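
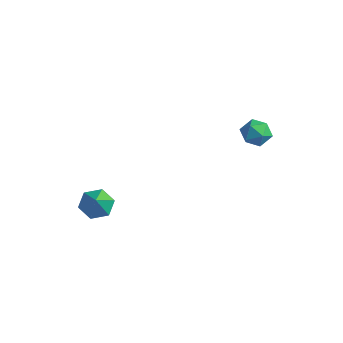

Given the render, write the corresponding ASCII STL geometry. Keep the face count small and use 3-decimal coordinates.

solid 
facet normal -0.979 0.043 0.197
outer loop
vertex 2.619 2.029 -1.136
vertex 2.664 1.411 -0.778
vertex 2.76 2.031 -0.435
endloop
endfacet
facet normal -0.702 0.699 0.139
outer loop
vertex 2.619 2.029 -1.136
vertex 2.76 2.031 -0.435
vertex 3.113 2.473 -0.873
endloop
endfacet
facet normal -0.409 0.757 -0.509
outer loop
vertex 2.619 2.029 -1.136
vertex 3.113 2.473 -0.873
vertex 3.234 2.126 -1.486
endloop
endfacet
facet normal -0.506 0.139 -0.851
outer loop
vertex 2.619 2.029 -1.136
vertex 3.234 2.126 -1.486
vertex 2.956 1.47 -1.428
endloop
endfacet
facet normal -0.859 -0.302 -0.413
outer loop
vertex 2.619 2.029 -1.136
vertex 2.956 1.47 -1.428
vertex 2.664 1.411 -0.778
endloop
endfacet
facet normal -0.180 0.761 0.623
outer loop
vertex 3.113 2.473 -0.873
vertex 2.76 2.031 -0.435
vertex 3.464 2.13 -0.352
endloop
endfacet
facet normal -0.629 -0.299 0.717
outer loop
vertex 2.76 2.031 -0.435
vertex 2.664 1.411 -0.778
vertex 3.186 1.474 -0.294
endloop
endfacet
facet normal -0.434 -0.859 -0.273
outer loop
vertex 2.664 1.411 -0.778
vertex 2.956 1.47 -1.428
vertex 3.307 1.127 -0.907
endloop
endfacet
facet normal 0.136 -0.144 -0.980
outer loop
vertex 2.956 1.47 -1.428
vertex 3.234 2.126 -1.486
vertex 3.66 1.569 -1.345
endloop
endfacet
facet normal 0.292 0.856 -0.427
outer loop
vertex 3.234 2.126 -1.486
vertex 3.113 2.473 -0.873
vertex 3.756 2.189 -1.002
endloop
endfacet
facet normal 0.506 -0.139 0.851
outer loop
vertex 3.801 1.571 -0.644
vertex 3.464 2.13 -0.352
vertex 3.186 1.474 -0.294
endloop
endfacet
facet normal 0.409 -0.757 0.509
outer loop
vertex 3.801 1.571 -0.644
vertex 3.186 1.474 -0.294
vertex 3.307 1.127 -0.907
endloop
endfacet
facet normal 0.702 -0.699 -0.139
outer loop
vertex 3.801 1.571 -0.644
vertex 3.307 1.127 -0.907
vertex 3.66 1.569 -1.345
endloop
endfacet
facet normal 0.979 -0.043 -0.197
outer loop
vertex 3.801 1.571 -0.644
vertex 3.66 1.569 -1.345
vertex 3.756 2.189 -1.002
endloop
endfacet
facet normal 0.859 0.302 0.413
outer loop
vertex 3.801 1.571 -0.644
vertex 3.756 2.189 -1.002
vertex 3.464 2.13 -0.352
endloop
endfacet
facet normal -0.136 0.144 0.980
outer loop
vertex 3.186 1.474 -0.294
vertex 3.464 2.13 -0.352
vertex 2.76 2.031 -0.435
endloop
endfacet
facet normal -0.292 -0.856 0.427
outer loop
vertex 3.307 1.127 -0.907
vertex 3.186 1.474 -0.294
vertex 2.664 1.411 -0.778
endloop
endfacet
facet normal 0.180 -0.761 -0.623
outer loop
vertex 3.66 1.569 -1.345
vertex 3.307 1.127 -0.907
vertex 2.956 1.47 -1.428
endloop
endfacet
facet normal 0.629 0.299 -0.717
outer loop
vertex 3.756 2.189 -1.002
vertex 3.66 1.569 -1.345
vertex 3.234 2.126 -1.486
endloop
endfacet
facet normal 0.434 0.859 0.273
outer loop
vertex 3.464 2.13 -0.352
vertex 3.756 2.189 -1.002
vertex 3.113 2.473 -0.873
endloop
endfacet
facet normal -0.488 0.447 -0.750
outer loop
vertex 0.27 -3.547 -4.753
vertex -0.376 -3.631 -4.383
vertex 0.036 -3.012 -4.282
endloop
endfacet
facet normal 0.947 0.291 0.140
outer loop
vertex 0.27 -3.547 -4.753
vertex 0.036 -3.012 -4.282
vertex 0.276 -4.229 -3.377
endloop
endfacet
facet normal -0.487 0.447 -0.750
outer loop
vertex 0.036 -3.012 -4.282
vertex -0.376 -3.631 -4.383
vertex -0.611 -3.096 -3.912
endloop
endfacet
facet normal 0.335 0.604 0.723
outer loop
vertex 0.036 -3.012 -4.282
vertex -0.611 -3.096 -3.912
vertex 0.276 -4.229 -3.377
endloop
endfacet
facet normal -0.487 0.447 -0.750
outer loop
vertex -0.611 -3.096 -3.912
vertex -0.376 -3.631 -4.383
vertex -1.023 -3.715 -4.013
endloop
endfacet
facet normal -0.399 0.117 0.909
outer loop
vertex -0.611 -3.096 -3.912
vertex -1.023 -3.715 -4.013
vertex 0.276 -4.229 -3.377
endloop
endfacet
facet normal -0.487 0.446 -0.751
outer loop
vertex -1.023 -3.715 -4.013
vertex -0.376 -3.631 -4.383
vertex -0.788 -4.249 -4.483
endloop
endfacet
facet normal -0.521 -0.682 0.514
outer loop
vertex -1.023 -3.715 -4.013
vertex -0.788 -4.249 -4.483
vertex 0.276 -4.229 -3.377
endloop
endfacet
facet normal -0.488 0.447 -0.750
outer loop
vertex -0.788 -4.249 -4.483
vertex -0.376 -3.631 -4.383
vertex -0.142 -4.165 -4.853
endloop
endfacet
facet normal 0.090 -0.994 -0.069
outer loop
vertex -0.788 -4.249 -4.483
vertex -0.142 -4.165 -4.853
vertex 0.276 -4.229 -3.377
endloop
endfacet
facet normal -0.488 0.447 -0.750
outer loop
vertex -0.142 -4.165 -4.853
vertex -0.376 -3.631 -4.383
vertex 0.27 -3.547 -4.753
endloop
endfacet
facet normal 0.823 -0.507 -0.255
outer loop
vertex -0.142 -4.165 -4.853
vertex 0.27 -3.547 -4.753
vertex 0.276 -4.229 -3.377
endloop
endfacet

endsolid


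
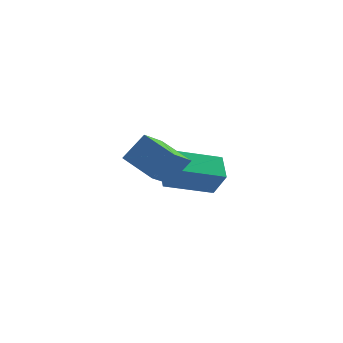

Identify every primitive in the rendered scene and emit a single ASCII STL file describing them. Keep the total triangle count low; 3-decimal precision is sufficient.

solid 
facet normal -0.944 -0.094 0.316
outer loop
vertex 1.995 1.975 -1.607
vertex 2.032 3.032 -1.182
vertex 1.608 2.403 -2.637
endloop
endfacet
facet normal -0.032 -0.927 -0.373
outer loop
vertex 3.468 2.588 -3.258
vertex 1.995 1.975 -1.607
vertex 1.608 2.403 -2.637
endloop
endfacet
facet normal -0.944 -0.094 0.316
outer loop
vertex 1.608 2.403 -2.637
vertex 2.032 3.032 -1.182
vertex 1.645 3.46 -2.211
endloop
endfacet
facet normal -0.327 0.363 -0.872
outer loop
vertex 1.645 3.46 -2.211
vertex 3.468 2.588 -3.258
vertex 1.608 2.403 -2.637
endloop
endfacet
facet normal 0.327 -0.362 0.873
outer loop
vertex 1.995 1.975 -1.607
vertex 3.892 3.217 -1.803
vertex 2.032 3.032 -1.182
endloop
endfacet
facet normal -0.033 -0.927 -0.373
outer loop
vertex 3.855 2.16 -2.229
vertex 1.995 1.975 -1.607
vertex 3.468 2.588 -3.258
endloop
endfacet
facet normal 0.328 -0.363 0.872
outer loop
vertex 3.855 2.16 -2.229
vertex 3.892 3.217 -1.803
vertex 1.995 1.975 -1.607
endloop
endfacet
facet normal 0.032 0.927 0.373
outer loop
vertex 2.032 3.032 -1.182
vertex 3.892 3.217 -1.803
vertex 1.645 3.46 -2.211
endloop
endfacet
facet normal -0.328 0.362 -0.873
outer loop
vertex 3.505 3.645 -2.833
vertex 3.468 2.588 -3.258
vertex 1.645 3.46 -2.211
endloop
endfacet
facet normal 0.033 0.927 0.373
outer loop
vertex 1.645 3.46 -2.211
vertex 3.892 3.217 -1.803
vertex 3.505 3.645 -2.833
endloop
endfacet
facet normal 0.944 0.094 -0.316
outer loop
vertex 3.505 3.645 -2.833
vertex 3.855 2.16 -2.229
vertex 3.468 2.588 -3.258
endloop
endfacet
facet normal 0.944 0.094 -0.316
outer loop
vertex 3.892 3.217 -1.803
vertex 3.855 2.16 -2.229
vertex 3.505 3.645 -2.833
endloop
endfacet
facet normal -0.573 0.768 0.286
outer loop
vertex -0.25 -1.008 0.854
vertex 0.513 -0.778 1.765
vertex 0.462 -0.176 0.047
endloop
endfacet
facet normal -0.631 -0.190 -0.752
outer loop
vertex 1.287 -1.282 -0.365
vertex -0.25 -1.008 0.854
vertex 0.462 -0.176 0.047
endloop
endfacet
facet normal -0.573 0.768 0.286
outer loop
vertex 0.462 -0.176 0.047
vertex 0.513 -0.778 1.765
vertex 1.225 0.054 0.958
endloop
endfacet
facet normal 0.524 0.612 -0.593
outer loop
vertex 1.225 0.054 0.958
vertex 1.287 -1.282 -0.365
vertex 0.462 -0.176 0.047
endloop
endfacet
facet normal -0.524 -0.612 0.593
outer loop
vertex -0.25 -1.008 0.854
vertex 1.338 -1.884 1.353
vertex 0.513 -0.778 1.765
endloop
endfacet
facet normal -0.631 -0.190 -0.752
outer loop
vertex 0.575 -2.114 0.442
vertex -0.25 -1.008 0.854
vertex 1.287 -1.282 -0.365
endloop
endfacet
facet normal -0.524 -0.612 0.593
outer loop
vertex 0.575 -2.114 0.442
vertex 1.338 -1.884 1.353
vertex -0.25 -1.008 0.854
endloop
endfacet
facet normal 0.631 0.190 0.752
outer loop
vertex 0.513 -0.778 1.765
vertex 1.338 -1.884 1.353
vertex 1.225 0.054 0.958
endloop
endfacet
facet normal 0.524 0.612 -0.593
outer loop
vertex 2.05 -1.052 0.546
vertex 1.287 -1.282 -0.365
vertex 1.225 0.054 0.958
endloop
endfacet
facet normal 0.631 0.190 0.752
outer loop
vertex 1.225 0.054 0.958
vertex 1.338 -1.884 1.353
vertex 2.05 -1.052 0.546
endloop
endfacet
facet normal 0.573 -0.768 -0.286
outer loop
vertex 2.05 -1.052 0.546
vertex 0.575 -2.114 0.442
vertex 1.287 -1.282 -0.365
endloop
endfacet
facet normal 0.573 -0.768 -0.286
outer loop
vertex 1.338 -1.884 1.353
vertex 0.575 -2.114 0.442
vertex 2.05 -1.052 0.546
endloop
endfacet

endsolid


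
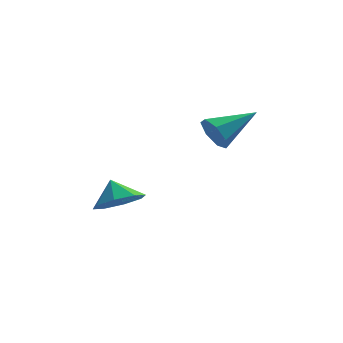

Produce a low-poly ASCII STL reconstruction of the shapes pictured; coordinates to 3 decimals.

solid 
facet normal 0.260 -0.564 -0.784
outer loop
vertex -0.106 -1.519 -2.836
vertex -1.111 -1.474 -3.201
vertex -0.23 -0.882 -3.335
endloop
endfacet
facet normal 0.554 0.577 0.599
outer loop
vertex -0.106 -1.519 -2.836
vertex -0.23 -0.882 -3.335
vertex -1.409 -0.826 -2.299
endloop
endfacet
facet normal 0.260 -0.564 -0.784
outer loop
vertex -0.23 -0.882 -3.335
vertex -1.111 -1.474 -3.201
vertex -0.87 -0.592 -3.756
endloop
endfacet
facet normal 0.261 0.933 0.246
outer loop
vertex -0.23 -0.882 -3.335
vertex -0.87 -0.592 -3.756
vertex -1.409 -0.826 -2.299
endloop
endfacet
facet normal 0.259 -0.564 -0.784
outer loop
vertex -0.87 -0.592 -3.756
vertex -1.111 -1.474 -3.201
vertex -1.651 -0.819 -3.851
endloop
endfacet
facet normal -0.284 0.958 0.049
outer loop
vertex -0.87 -0.592 -3.756
vertex -1.651 -0.819 -3.851
vertex -1.409 -0.826 -2.299
endloop
endfacet
facet normal 0.260 -0.564 -0.784
outer loop
vertex -1.651 -0.819 -3.851
vertex -1.111 -1.474 -3.201
vertex -2.116 -1.43 -3.566
endloop
endfacet
facet normal -0.762 0.636 0.122
outer loop
vertex -1.651 -0.819 -3.851
vertex -2.116 -1.43 -3.566
vertex -1.409 -0.826 -2.299
endloop
endfacet
facet normal 0.260 -0.564 -0.784
outer loop
vertex -2.116 -1.43 -3.566
vertex -1.111 -1.474 -3.201
vertex -1.991 -2.067 -3.066
endloop
endfacet
facet normal -0.892 0.157 0.423
outer loop
vertex -2.116 -1.43 -3.566
vertex -1.991 -2.067 -3.066
vertex -1.409 -0.826 -2.299
endloop
endfacet
facet normal 0.260 -0.564 -0.784
outer loop
vertex -1.991 -2.067 -3.066
vertex -1.111 -1.474 -3.201
vertex -1.351 -2.357 -2.645
endloop
endfacet
facet normal -0.600 -0.198 0.775
outer loop
vertex -1.991 -2.067 -3.066
vertex -1.351 -2.357 -2.645
vertex -1.409 -0.826 -2.299
endloop
endfacet
facet normal 0.259 -0.564 -0.784
outer loop
vertex -1.351 -2.357 -2.645
vertex -1.111 -1.474 -3.201
vertex -0.57 -2.13 -2.55
endloop
endfacet
facet normal -0.054 -0.222 0.974
outer loop
vertex -1.351 -2.357 -2.645
vertex -0.57 -2.13 -2.55
vertex -1.409 -0.826 -2.299
endloop
endfacet
facet normal 0.259 -0.564 -0.784
outer loop
vertex -0.57 -2.13 -2.55
vertex -1.111 -1.474 -3.201
vertex -0.106 -1.519 -2.836
endloop
endfacet
facet normal 0.424 0.099 0.900
outer loop
vertex -0.57 -2.13 -2.55
vertex -0.106 -1.519 -2.836
vertex -1.409 -0.826 -2.299
endloop
endfacet
facet normal -0.844 -0.399 -0.358
outer loop
vertex 2.927 -1.593 -0.443
vertex 2.494 -1.238 0.183
vertex 2.668 -0.925 -0.576
endloop
endfacet
facet normal 0.668 0.113 -0.735
outer loop
vertex 2.927 -1.593 -0.443
vertex 2.668 -0.925 -0.576
vertex 4.226 -0.422 0.917
endloop
endfacet
facet normal -0.845 -0.398 -0.358
outer loop
vertex 2.668 -0.925 -0.576
vertex 2.494 -1.238 0.183
vertex 2.278 -0.492 -0.137
endloop
endfacet
facet normal 0.267 0.794 -0.546
outer loop
vertex 2.668 -0.925 -0.576
vertex 2.278 -0.492 -0.137
vertex 4.226 -0.422 0.917
endloop
endfacet
facet normal -0.845 -0.398 -0.358
outer loop
vertex 2.278 -0.492 -0.137
vertex 2.494 -1.238 0.183
vertex 2.051 -0.622 0.543
endloop
endfacet
facet normal -0.116 0.982 0.149
outer loop
vertex 2.278 -0.492 -0.137
vertex 2.051 -0.622 0.543
vertex 4.226 -0.422 0.917
endloop
endfacet
facet normal -0.845 -0.399 -0.357
outer loop
vertex 2.051 -0.622 0.543
vertex 2.494 -1.238 0.183
vertex 2.158 -1.215 0.953
endloop
endfacet
facet normal -0.191 0.535 0.823
outer loop
vertex 2.051 -0.622 0.543
vertex 2.158 -1.215 0.953
vertex 4.226 -0.422 0.917
endloop
endfacet
facet normal -0.845 -0.399 -0.357
outer loop
vertex 2.158 -1.215 0.953
vertex 2.494 -1.238 0.183
vertex 2.518 -1.826 0.783
endloop
endfacet
facet normal 0.098 -0.213 0.972
outer loop
vertex 2.158 -1.215 0.953
vertex 2.518 -1.826 0.783
vertex 4.226 -0.422 0.917
endloop
endfacet
facet normal -0.845 -0.399 -0.357
outer loop
vertex 2.518 -1.826 0.783
vertex 2.494 -1.238 0.183
vertex 2.86 -1.994 0.162
endloop
endfacet
facet normal 0.534 -0.695 0.482
outer loop
vertex 2.518 -1.826 0.783
vertex 2.86 -1.994 0.162
vertex 4.226 -0.422 0.917
endloop
endfacet
facet normal -0.844 -0.399 -0.358
outer loop
vertex 2.86 -1.994 0.162
vertex 2.494 -1.238 0.183
vertex 2.927 -1.593 -0.443
endloop
endfacet
facet normal 0.787 -0.551 -0.278
outer loop
vertex 2.86 -1.994 0.162
vertex 2.927 -1.593 -0.443
vertex 4.226 -0.422 0.917
endloop
endfacet

endsolid


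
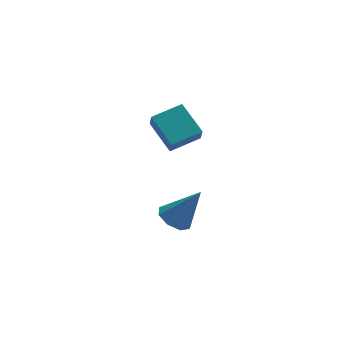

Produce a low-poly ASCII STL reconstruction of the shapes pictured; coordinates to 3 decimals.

solid 
facet normal -0.934 -0.270 -0.233
outer loop
vertex -1.887 -4.06 2.729
vertex -2.479 -2.759 3.593
vertex -1.845 -3.494 1.906
endloop
endfacet
facet normal 0.354 -0.779 -0.518
outer loop
vertex -0.481 -3.101 2.247
vertex -1.887 -4.06 2.729
vertex -1.845 -3.494 1.906
endloop
endfacet
facet normal -0.934 -0.269 -0.234
outer loop
vertex -1.845 -3.494 1.906
vertex -2.479 -2.759 3.593
vertex -2.436 -2.193 2.77
endloop
endfacet
facet normal 0.043 0.566 -0.823
outer loop
vertex -2.436 -2.193 2.77
vertex -0.481 -3.101 2.247
vertex -1.845 -3.494 1.906
endloop
endfacet
facet normal -0.043 -0.566 0.823
outer loop
vertex -1.887 -4.06 2.729
vertex -1.115 -2.366 3.934
vertex -2.479 -2.759 3.593
endloop
endfacet
facet normal 0.354 -0.779 -0.517
outer loop
vertex -0.524 -3.667 3.07
vertex -1.887 -4.06 2.729
vertex -0.481 -3.101 2.247
endloop
endfacet
facet normal -0.043 -0.566 0.823
outer loop
vertex -0.524 -3.667 3.07
vertex -1.115 -2.366 3.934
vertex -1.887 -4.06 2.729
endloop
endfacet
facet normal -0.354 0.779 0.517
outer loop
vertex -2.479 -2.759 3.593
vertex -1.115 -2.366 3.934
vertex -2.436 -2.193 2.77
endloop
endfacet
facet normal 0.043 0.566 -0.823
outer loop
vertex -1.073 -1.8 3.111
vertex -0.481 -3.101 2.247
vertex -2.436 -2.193 2.77
endloop
endfacet
facet normal -0.354 0.779 0.518
outer loop
vertex -2.436 -2.193 2.77
vertex -1.115 -2.366 3.934
vertex -1.073 -1.8 3.111
endloop
endfacet
facet normal 0.934 0.270 0.234
outer loop
vertex -1.073 -1.8 3.111
vertex -0.524 -3.667 3.07
vertex -0.481 -3.101 2.247
endloop
endfacet
facet normal 0.934 0.270 0.233
outer loop
vertex -1.115 -2.366 3.934
vertex -0.524 -3.667 3.07
vertex -1.073 -1.8 3.111
endloop
endfacet
facet normal -0.545 0.087 -0.834
outer loop
vertex -1.056 -3.733 -3.018
vertex -1.615 -3.262 -2.604
vertex -0.916 -3.106 -3.044
endloop
endfacet
facet normal 0.952 -0.221 -0.211
outer loop
vertex -1.056 -3.733 -3.018
vertex -0.916 -3.106 -3.044
vertex -0.525 -3.438 -0.936
endloop
endfacet
facet normal -0.545 0.087 -0.834
outer loop
vertex -0.916 -3.106 -3.044
vertex -1.615 -3.262 -2.604
vertex -1.186 -2.571 -2.812
endloop
endfacet
facet normal 0.874 0.479 -0.087
outer loop
vertex -0.916 -3.106 -3.044
vertex -1.186 -2.571 -2.812
vertex -0.525 -3.438 -0.936
endloop
endfacet
facet normal -0.545 0.087 -0.834
outer loop
vertex -1.186 -2.571 -2.812
vertex -1.615 -3.262 -2.604
vertex -1.707 -2.44 -2.458
endloop
endfacet
facet normal 0.400 0.877 0.264
outer loop
vertex -1.186 -2.571 -2.812
vertex -1.707 -2.44 -2.458
vertex -0.525 -3.438 -0.936
endloop
endfacet
facet normal -0.544 0.087 -0.834
outer loop
vertex -1.707 -2.44 -2.458
vertex -1.615 -3.262 -2.604
vertex -2.174 -2.792 -2.19
endloop
endfacet
facet normal -0.194 0.744 0.639
outer loop
vertex -1.707 -2.44 -2.458
vertex -2.174 -2.792 -2.19
vertex -0.525 -3.438 -0.936
endloop
endfacet
facet normal -0.545 0.086 -0.834
outer loop
vertex -2.174 -2.792 -2.19
vertex -1.615 -3.262 -2.604
vertex -2.313 -3.419 -2.164
endloop
endfacet
facet normal -0.558 0.157 0.815
outer loop
vertex -2.174 -2.792 -2.19
vertex -2.313 -3.419 -2.164
vertex -0.525 -3.438 -0.936
endloop
endfacet
facet normal -0.545 0.087 -0.834
outer loop
vertex -2.313 -3.419 -2.164
vertex -1.615 -3.262 -2.604
vertex -2.044 -3.954 -2.396
endloop
endfacet
facet normal -0.480 -0.541 0.691
outer loop
vertex -2.313 -3.419 -2.164
vertex -2.044 -3.954 -2.396
vertex -0.525 -3.438 -0.936
endloop
endfacet
facet normal -0.545 0.087 -0.834
outer loop
vertex -2.044 -3.954 -2.396
vertex -1.615 -3.262 -2.604
vertex -1.523 -4.085 -2.75
endloop
endfacet
facet normal -0.006 -0.941 0.339
outer loop
vertex -2.044 -3.954 -2.396
vertex -1.523 -4.085 -2.75
vertex -0.525 -3.438 -0.936
endloop
endfacet
facet normal -0.544 0.087 -0.834
outer loop
vertex -1.523 -4.085 -2.75
vertex -1.615 -3.262 -2.604
vertex -1.056 -3.733 -3.018
endloop
endfacet
facet normal 0.588 -0.808 -0.036
outer loop
vertex -1.523 -4.085 -2.75
vertex -1.056 -3.733 -3.018
vertex -0.525 -3.438 -0.936
endloop
endfacet

endsolid


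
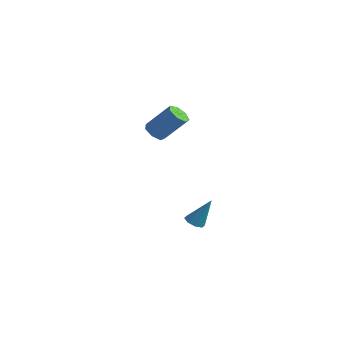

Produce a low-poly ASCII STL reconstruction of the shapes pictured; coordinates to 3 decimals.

solid 
facet normal -0.567 -0.354 -0.744
outer loop
vertex -0.117 0.84 2.376
vertex -0.743 1.03 2.763
vertex -0.349 1.447 2.264
endloop
endfacet
facet normal 0.745 0.165 -0.647
outer loop
vertex -0.117 0.84 2.376
vertex -0.349 1.447 2.264
vertex 1.069 1.579 3.93
endloop
endfacet
facet normal 0.745 0.165 -0.647
outer loop
vertex 1.069 1.579 3.93
vertex -0.349 1.447 2.264
vertex 0.837 2.186 3.818
endloop
endfacet
facet normal 0.568 0.354 0.743
outer loop
vertex 1.069 1.579 3.93
vertex 0.837 2.186 3.818
vertex 0.443 1.77 4.317
endloop
endfacet
facet normal -0.568 -0.353 -0.743
outer loop
vertex -0.349 1.447 2.264
vertex -0.743 1.03 2.763
vertex -0.877 1.741 2.528
endloop
endfacet
facet normal 0.190 0.823 -0.536
outer loop
vertex -0.349 1.447 2.264
vertex -0.877 1.741 2.528
vertex 0.837 2.186 3.818
endloop
endfacet
facet normal 0.190 0.823 -0.536
outer loop
vertex 0.837 2.186 3.818
vertex -0.877 1.741 2.528
vertex 0.309 2.48 4.082
endloop
endfacet
facet normal 0.568 0.353 0.743
outer loop
vertex 0.837 2.186 3.818
vertex 0.309 2.48 4.082
vertex 0.443 1.77 4.317
endloop
endfacet
facet normal -0.567 -0.353 -0.744
outer loop
vertex -0.877 1.741 2.528
vertex -0.743 1.03 2.763
vertex -1.305 1.499 2.969
endloop
endfacet
facet normal -0.509 0.861 -0.021
outer loop
vertex -0.877 1.741 2.528
vertex -1.305 1.499 2.969
vertex 0.309 2.48 4.082
endloop
endfacet
facet normal -0.508 0.861 -0.022
outer loop
vertex 0.309 2.48 4.082
vertex -1.305 1.499 2.969
vertex -0.119 2.239 4.523
endloop
endfacet
facet normal 0.567 0.353 0.744
outer loop
vertex 0.309 2.48 4.082
vertex -0.119 2.239 4.523
vertex 0.443 1.77 4.317
endloop
endfacet
facet normal -0.568 -0.354 -0.743
outer loop
vertex -1.305 1.499 2.969
vertex -0.743 1.03 2.763
vertex -1.309 0.905 3.255
endloop
endfacet
facet normal -0.823 0.251 0.509
outer loop
vertex -1.305 1.499 2.969
vertex -1.309 0.905 3.255
vertex -0.119 2.239 4.523
endloop
endfacet
facet normal -0.823 0.250 0.509
outer loop
vertex -0.119 2.239 4.523
vertex -1.309 0.905 3.255
vertex -0.123 1.644 4.809
endloop
endfacet
facet normal 0.568 0.354 0.744
outer loop
vertex -0.119 2.239 4.523
vertex -0.123 1.644 4.809
vertex 0.443 1.77 4.317
endloop
endfacet
facet normal -0.568 -0.353 -0.743
outer loop
vertex -1.309 0.905 3.255
vertex -0.743 1.03 2.763
vertex -0.887 0.405 3.17
endloop
endfacet
facet normal -0.518 -0.549 0.656
outer loop
vertex -1.309 0.905 3.255
vertex -0.887 0.405 3.17
vertex -0.123 1.644 4.809
endloop
endfacet
facet normal -0.518 -0.549 0.656
outer loop
vertex -0.123 1.644 4.809
vertex -0.887 0.405 3.17
vertex 0.299 1.144 4.724
endloop
endfacet
facet normal 0.568 0.353 0.744
outer loop
vertex -0.123 1.644 4.809
vertex 0.299 1.144 4.724
vertex 0.443 1.77 4.317
endloop
endfacet
facet normal -0.568 -0.353 -0.743
outer loop
vertex -0.887 0.405 3.17
vertex -0.743 1.03 2.763
vertex -0.357 0.376 2.779
endloop
endfacet
facet normal 0.177 -0.934 0.309
outer loop
vertex -0.887 0.405 3.17
vertex -0.357 0.376 2.779
vertex 0.299 1.144 4.724
endloop
endfacet
facet normal 0.177 -0.934 0.309
outer loop
vertex 0.299 1.144 4.724
vertex -0.357 0.376 2.779
vertex 0.829 1.115 4.334
endloop
endfacet
facet normal 0.567 0.353 0.744
outer loop
vertex 0.299 1.144 4.724
vertex 0.829 1.115 4.334
vertex 0.443 1.77 4.317
endloop
endfacet
facet normal -0.567 -0.353 -0.744
outer loop
vertex -0.357 0.376 2.779
vertex -0.743 1.03 2.763
vertex -0.117 0.84 2.376
endloop
endfacet
facet normal 0.739 -0.617 -0.270
outer loop
vertex -0.357 0.376 2.779
vertex -0.117 0.84 2.376
vertex 0.829 1.115 4.334
endloop
endfacet
facet normal 0.739 -0.617 -0.270
outer loop
vertex 0.829 1.115 4.334
vertex -0.117 0.84 2.376
vertex 1.069 1.579 3.93
endloop
endfacet
facet normal 0.568 0.354 0.743
outer loop
vertex 0.829 1.115 4.334
vertex 1.069 1.579 3.93
vertex 0.443 1.77 4.317
endloop
endfacet
facet normal -0.383 -0.293 -0.876
outer loop
vertex 1.602 2.451 -4.649
vertex 0.985 2.484 -4.39
vertex 1.388 2.913 -4.71
endloop
endfacet
facet normal 0.900 0.392 -0.190
outer loop
vertex 1.602 2.451 -4.649
vertex 1.388 2.913 -4.71
vertex 1.755 3.076 -2.63
endloop
endfacet
facet normal -0.383 -0.294 -0.876
outer loop
vertex 1.388 2.913 -4.71
vertex 0.985 2.484 -4.39
vertex 0.938 3.124 -4.584
endloop
endfacet
facet normal 0.388 0.911 -0.140
outer loop
vertex 1.388 2.913 -4.71
vertex 0.938 3.124 -4.584
vertex 1.755 3.076 -2.63
endloop
endfacet
facet normal -0.383 -0.294 -0.876
outer loop
vertex 0.938 3.124 -4.584
vertex 0.985 2.484 -4.39
vertex 0.515 2.96 -4.344
endloop
endfacet
facet normal -0.286 0.947 0.143
outer loop
vertex 0.938 3.124 -4.584
vertex 0.515 2.96 -4.344
vertex 1.755 3.076 -2.63
endloop
endfacet
facet normal -0.384 -0.294 -0.875
outer loop
vertex 0.515 2.96 -4.344
vertex 0.985 2.484 -4.39
vertex 0.368 2.518 -4.131
endloop
endfacet
facet normal -0.726 0.479 0.493
outer loop
vertex 0.515 2.96 -4.344
vertex 0.368 2.518 -4.131
vertex 1.755 3.076 -2.63
endloop
endfacet
facet normal -0.384 -0.295 -0.875
outer loop
vertex 0.368 2.518 -4.131
vertex 0.985 2.484 -4.39
vertex 0.582 2.056 -4.069
endloop
endfacet
facet normal -0.675 -0.218 0.705
outer loop
vertex 0.368 2.518 -4.131
vertex 0.582 2.056 -4.069
vertex 1.755 3.076 -2.63
endloop
endfacet
facet normal -0.383 -0.295 -0.875
outer loop
vertex 0.582 2.056 -4.069
vertex 0.985 2.484 -4.39
vertex 1.032 1.845 -4.195
endloop
endfacet
facet normal -0.162 -0.738 0.655
outer loop
vertex 0.582 2.056 -4.069
vertex 1.032 1.845 -4.195
vertex 1.755 3.076 -2.63
endloop
endfacet
facet normal -0.385 -0.295 -0.874
outer loop
vertex 1.032 1.845 -4.195
vertex 0.985 2.484 -4.39
vertex 1.454 2.008 -4.436
endloop
endfacet
facet normal 0.512 -0.774 0.373
outer loop
vertex 1.032 1.845 -4.195
vertex 1.454 2.008 -4.436
vertex 1.755 3.076 -2.63
endloop
endfacet
facet normal -0.383 -0.293 -0.876
outer loop
vertex 1.454 2.008 -4.436
vertex 0.985 2.484 -4.39
vertex 1.602 2.451 -4.649
endloop
endfacet
facet normal 0.951 -0.307 0.023
outer loop
vertex 1.454 2.008 -4.436
vertex 1.602 2.451 -4.649
vertex 1.755 3.076 -2.63
endloop
endfacet

endsolid


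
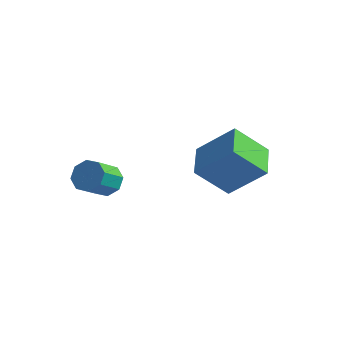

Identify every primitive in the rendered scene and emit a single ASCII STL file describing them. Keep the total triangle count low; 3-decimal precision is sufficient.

solid 
facet normal 0.121 0.781 -0.613
outer loop
vertex -0.056 -1.96 -1.299
vertex -0.315 -2.396 -1.905
vertex -0.655 -1.924 -1.371
endloop
endfacet
facet normal -0.057 0.622 0.781
outer loop
vertex -0.056 -1.96 -1.299
vertex -0.655 -1.924 -1.371
vertex -0.226 -3.068 -0.429
endloop
endfacet
facet normal -0.056 0.622 0.781
outer loop
vertex -0.226 -3.068 -0.429
vertex -0.655 -1.924 -1.371
vertex -0.826 -3.033 -0.5
endloop
endfacet
facet normal -0.118 -0.781 0.613
outer loop
vertex -0.226 -3.068 -0.429
vertex -0.826 -3.033 -0.5
vertex -0.485 -3.504 -1.035
endloop
endfacet
facet normal 0.120 0.781 -0.613
outer loop
vertex -0.655 -1.924 -1.371
vertex -0.315 -2.396 -1.905
vertex -1.055 -2.164 -1.755
endloop
endfacet
facet normal -0.740 0.482 0.469
outer loop
vertex -0.655 -1.924 -1.371
vertex -1.055 -2.164 -1.755
vertex -0.826 -3.033 -0.5
endloop
endfacet
facet normal -0.740 0.482 0.469
outer loop
vertex -0.826 -3.033 -0.5
vertex -1.055 -2.164 -1.755
vertex -1.226 -3.273 -0.885
endloop
endfacet
facet normal -0.120 -0.782 0.612
outer loop
vertex -0.826 -3.033 -0.5
vertex -1.226 -3.273 -0.885
vertex -0.485 -3.504 -1.035
endloop
endfacet
facet normal 0.121 0.781 -0.612
outer loop
vertex -1.055 -2.164 -1.755
vertex -0.315 -2.396 -1.905
vertex -1.021 -2.54 -2.228
endloop
endfacet
facet normal -0.991 0.060 -0.119
outer loop
vertex -1.055 -2.164 -1.755
vertex -1.021 -2.54 -2.228
vertex -1.226 -3.273 -0.885
endloop
endfacet
facet normal -0.991 0.060 -0.119
outer loop
vertex -1.226 -3.273 -0.885
vertex -1.021 -2.54 -2.228
vertex -1.192 -3.649 -1.357
endloop
endfacet
facet normal -0.119 -0.781 0.613
outer loop
vertex -1.226 -3.273 -0.885
vertex -1.192 -3.649 -1.357
vertex -0.485 -3.504 -1.035
endloop
endfacet
facet normal 0.121 0.780 -0.613
outer loop
vertex -1.021 -2.54 -2.228
vertex -0.315 -2.396 -1.905
vertex -0.574 -2.832 -2.511
endloop
endfacet
facet normal -0.662 -0.397 -0.636
outer loop
vertex -1.021 -2.54 -2.228
vertex -0.574 -2.832 -2.511
vertex -1.192 -3.649 -1.357
endloop
endfacet
facet normal -0.661 -0.398 -0.636
outer loop
vertex -1.192 -3.649 -1.357
vertex -0.574 -2.832 -2.511
vertex -0.744 -3.94 -1.641
endloop
endfacet
facet normal -0.119 -0.781 0.613
outer loop
vertex -1.192 -3.649 -1.357
vertex -0.744 -3.94 -1.641
vertex -0.485 -3.504 -1.035
endloop
endfacet
facet normal 0.118 0.781 -0.613
outer loop
vertex -0.574 -2.832 -2.511
vertex -0.315 -2.396 -1.905
vertex 0.026 -2.867 -2.44
endloop
endfacet
facet normal 0.056 -0.622 -0.781
outer loop
vertex -0.574 -2.832 -2.511
vertex 0.026 -2.867 -2.44
vertex -0.744 -3.94 -1.641
endloop
endfacet
facet normal 0.056 -0.622 -0.781
outer loop
vertex -0.744 -3.94 -1.641
vertex 0.026 -2.867 -2.44
vertex -0.145 -3.976 -1.569
endloop
endfacet
facet normal -0.121 -0.781 0.613
outer loop
vertex -0.744 -3.94 -1.641
vertex -0.145 -3.976 -1.569
vertex -0.485 -3.504 -1.035
endloop
endfacet
facet normal 0.120 0.782 -0.612
outer loop
vertex 0.026 -2.867 -2.44
vertex -0.315 -2.396 -1.905
vertex 0.426 -2.627 -2.055
endloop
endfacet
facet normal 0.740 -0.482 -0.469
outer loop
vertex 0.026 -2.867 -2.44
vertex 0.426 -2.627 -2.055
vertex -0.145 -3.976 -1.569
endloop
endfacet
facet normal 0.740 -0.482 -0.469
outer loop
vertex -0.145 -3.976 -1.569
vertex 0.426 -2.627 -2.055
vertex 0.255 -3.736 -1.185
endloop
endfacet
facet normal -0.120 -0.781 0.613
outer loop
vertex -0.145 -3.976 -1.569
vertex 0.255 -3.736 -1.185
vertex -0.485 -3.504 -1.035
endloop
endfacet
facet normal 0.119 0.781 -0.613
outer loop
vertex 0.426 -2.627 -2.055
vertex -0.315 -2.396 -1.905
vertex 0.392 -2.251 -1.583
endloop
endfacet
facet normal 0.991 -0.060 0.119
outer loop
vertex 0.426 -2.627 -2.055
vertex 0.392 -2.251 -1.583
vertex 0.255 -3.736 -1.185
endloop
endfacet
facet normal 0.991 -0.060 0.119
outer loop
vertex 0.255 -3.736 -1.185
vertex 0.392 -2.251 -1.583
vertex 0.221 -3.36 -0.712
endloop
endfacet
facet normal -0.121 -0.781 0.612
outer loop
vertex 0.255 -3.736 -1.185
vertex 0.221 -3.36 -0.712
vertex -0.485 -3.504 -1.035
endloop
endfacet
facet normal 0.119 0.781 -0.613
outer loop
vertex 0.392 -2.251 -1.583
vertex -0.315 -2.396 -1.905
vertex -0.056 -1.96 -1.299
endloop
endfacet
facet normal 0.661 0.398 0.636
outer loop
vertex 0.392 -2.251 -1.583
vertex -0.056 -1.96 -1.299
vertex 0.221 -3.36 -0.712
endloop
endfacet
facet normal 0.662 0.397 0.635
outer loop
vertex 0.221 -3.36 -0.712
vertex -0.056 -1.96 -1.299
vertex -0.226 -3.068 -0.429
endloop
endfacet
facet normal -0.121 -0.780 0.613
outer loop
vertex 0.221 -3.36 -0.712
vertex -0.226 -3.068 -0.429
vertex -0.485 -3.504 -1.035
endloop
endfacet
facet normal -0.704 -0.193 -0.684
outer loop
vertex 2.823 -0.834 -1.298
vertex 2.094 0.643 -0.964
vertex 3.926 0.022 -2.674
endloop
endfacet
facet normal 0.434 -0.879 -0.199
outer loop
vertex 5.446 0.437 -1.196
vertex 2.823 -0.834 -1.298
vertex 3.926 0.022 -2.674
endloop
endfacet
facet normal -0.704 -0.193 -0.684
outer loop
vertex 3.926 0.022 -2.674
vertex 2.094 0.643 -0.964
vertex 3.197 1.498 -2.34
endloop
endfacet
facet normal 0.563 0.437 -0.702
outer loop
vertex 3.197 1.498 -2.34
vertex 5.446 0.437 -1.196
vertex 3.926 0.022 -2.674
endloop
endfacet
facet normal -0.563 -0.437 0.702
outer loop
vertex 2.823 -0.834 -1.298
vertex 3.614 1.058 0.514
vertex 2.094 0.643 -0.964
endloop
endfacet
facet normal 0.434 -0.879 -0.199
outer loop
vertex 4.343 -0.418 0.18
vertex 2.823 -0.834 -1.298
vertex 5.446 0.437 -1.196
endloop
endfacet
facet normal -0.563 -0.437 0.702
outer loop
vertex 4.343 -0.418 0.18
vertex 3.614 1.058 0.514
vertex 2.823 -0.834 -1.298
endloop
endfacet
facet normal -0.433 0.879 0.199
outer loop
vertex 2.094 0.643 -0.964
vertex 3.614 1.058 0.514
vertex 3.197 1.498 -2.34
endloop
endfacet
facet normal 0.563 0.437 -0.702
outer loop
vertex 4.717 1.914 -0.862
vertex 5.446 0.437 -1.196
vertex 3.197 1.498 -2.34
endloop
endfacet
facet normal -0.434 0.879 0.199
outer loop
vertex 3.197 1.498 -2.34
vertex 3.614 1.058 0.514
vertex 4.717 1.914 -0.862
endloop
endfacet
facet normal 0.704 0.193 0.684
outer loop
vertex 4.717 1.914 -0.862
vertex 4.343 -0.418 0.18
vertex 5.446 0.437 -1.196
endloop
endfacet
facet normal 0.704 0.193 0.684
outer loop
vertex 3.614 1.058 0.514
vertex 4.343 -0.418 0.18
vertex 4.717 1.914 -0.862
endloop
endfacet

endsolid


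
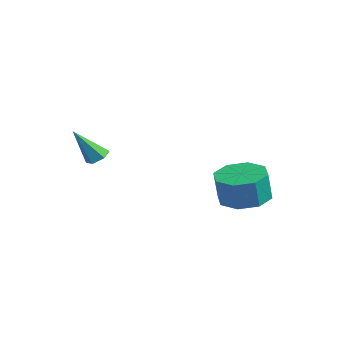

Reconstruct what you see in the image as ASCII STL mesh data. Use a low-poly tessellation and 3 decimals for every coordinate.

solid 
facet normal 0.182 0.522 -0.833
outer loop
vertex -0.64 -1.819 1.811
vertex -0.963 -1.424 1.988
vertex -0.437 -1.416 2.108
endloop
endfacet
facet normal 0.828 -0.537 0.163
outer loop
vertex -0.64 -1.819 1.811
vertex -0.437 -1.416 2.108
vertex -1.277 -2.316 3.412
endloop
endfacet
facet normal 0.182 0.522 -0.833
outer loop
vertex -0.437 -1.416 2.108
vertex -0.963 -1.424 1.988
vertex -0.76 -1.021 2.285
endloop
endfacet
facet normal 0.704 0.285 0.650
outer loop
vertex -0.437 -1.416 2.108
vertex -0.76 -1.021 2.285
vertex -1.277 -2.316 3.412
endloop
endfacet
facet normal 0.183 0.522 -0.833
outer loop
vertex -0.76 -1.021 2.285
vertex -0.963 -1.424 1.988
vertex -1.287 -1.029 2.164
endloop
endfacet
facet normal -0.173 0.685 0.708
outer loop
vertex -0.76 -1.021 2.285
vertex -1.287 -1.029 2.164
vertex -1.277 -2.316 3.412
endloop
endfacet
facet normal 0.184 0.522 -0.833
outer loop
vertex -1.287 -1.029 2.164
vertex -0.963 -1.424 1.988
vertex -1.49 -1.431 1.867
endloop
endfacet
facet normal -0.924 0.262 0.277
outer loop
vertex -1.287 -1.029 2.164
vertex -1.49 -1.431 1.867
vertex -1.277 -2.316 3.412
endloop
endfacet
facet normal 0.184 0.522 -0.833
outer loop
vertex -1.49 -1.431 1.867
vertex -0.963 -1.424 1.988
vertex -1.167 -1.826 1.691
endloop
endfacet
facet normal -0.801 -0.561 -0.211
outer loop
vertex -1.49 -1.431 1.867
vertex -1.167 -1.826 1.691
vertex -1.277 -2.316 3.412
endloop
endfacet
facet normal 0.183 0.523 -0.833
outer loop
vertex -1.167 -1.826 1.691
vertex -0.963 -1.424 1.988
vertex -0.64 -1.819 1.811
endloop
endfacet
facet normal 0.074 -0.960 -0.269
outer loop
vertex -1.167 -1.826 1.691
vertex -0.64 -1.819 1.811
vertex -1.277 -2.316 3.412
endloop
endfacet
facet normal -0.062 0.187 -0.980
outer loop
vertex 4.766 2.301 0.68
vertex 3.709 2.334 0.753
vertex 4.489 3.047 0.84
endloop
endfacet
facet normal 0.938 0.347 0.007
outer loop
vertex 4.766 2.301 0.68
vertex 4.489 3.047 0.84
vertex 4.848 2.053 1.974
endloop
endfacet
facet normal 0.938 0.347 0.007
outer loop
vertex 4.848 2.053 1.974
vertex 4.489 3.047 0.84
vertex 4.571 2.799 2.134
endloop
endfacet
facet normal 0.062 -0.187 0.980
outer loop
vertex 4.848 2.053 1.974
vertex 4.571 2.799 2.134
vertex 3.791 2.086 2.047
endloop
endfacet
facet normal -0.063 0.188 -0.980
outer loop
vertex 4.489 3.047 0.84
vertex 3.709 2.334 0.753
vertex 3.755 3.375 0.95
endloop
endfacet
facet normal 0.422 0.895 0.145
outer loop
vertex 4.489 3.047 0.84
vertex 3.755 3.375 0.95
vertex 4.571 2.799 2.134
endloop
endfacet
facet normal 0.422 0.895 0.145
outer loop
vertex 4.571 2.799 2.134
vertex 3.755 3.375 0.95
vertex 3.837 3.127 2.244
endloop
endfacet
facet normal 0.063 -0.188 0.980
outer loop
vertex 4.571 2.799 2.134
vertex 3.837 3.127 2.244
vertex 3.791 2.086 2.047
endloop
endfacet
facet normal -0.062 0.188 -0.980
outer loop
vertex 3.755 3.375 0.95
vertex 3.709 2.334 0.753
vertex 2.994 3.093 0.944
endloop
endfacet
facet normal -0.342 0.919 0.198
outer loop
vertex 3.755 3.375 0.95
vertex 2.994 3.093 0.944
vertex 3.837 3.127 2.244
endloop
endfacet
facet normal -0.342 0.919 0.198
outer loop
vertex 3.837 3.127 2.244
vertex 2.994 3.093 0.944
vertex 3.076 2.845 2.238
endloop
endfacet
facet normal 0.062 -0.188 0.980
outer loop
vertex 3.837 3.127 2.244
vertex 3.076 2.845 2.238
vertex 3.791 2.086 2.047
endloop
endfacet
facet normal -0.062 0.188 -0.980
outer loop
vertex 2.994 3.093 0.944
vertex 3.709 2.334 0.753
vertex 2.652 2.367 0.826
endloop
endfacet
facet normal -0.905 0.404 0.135
outer loop
vertex 2.994 3.093 0.944
vertex 2.652 2.367 0.826
vertex 3.076 2.845 2.238
endloop
endfacet
facet normal -0.905 0.404 0.135
outer loop
vertex 3.076 2.845 2.238
vertex 2.652 2.367 0.826
vertex 2.734 2.119 2.12
endloop
endfacet
facet normal 0.062 -0.188 0.980
outer loop
vertex 3.076 2.845 2.238
vertex 2.734 2.119 2.12
vertex 3.791 2.086 2.047
endloop
endfacet
facet normal -0.062 0.187 -0.980
outer loop
vertex 2.652 2.367 0.826
vertex 3.709 2.334 0.753
vertex 2.929 1.621 0.666
endloop
endfacet
facet normal -0.938 -0.347 -0.007
outer loop
vertex 2.652 2.367 0.826
vertex 2.929 1.621 0.666
vertex 2.734 2.119 2.12
endloop
endfacet
facet normal -0.938 -0.347 -0.007
outer loop
vertex 2.734 2.119 2.12
vertex 2.929 1.621 0.666
vertex 3.011 1.373 1.96
endloop
endfacet
facet normal 0.062 -0.187 0.980
outer loop
vertex 2.734 2.119 2.12
vertex 3.011 1.373 1.96
vertex 3.791 2.086 2.047
endloop
endfacet
facet normal -0.063 0.188 -0.980
outer loop
vertex 2.929 1.621 0.666
vertex 3.709 2.334 0.753
vertex 3.663 1.293 0.556
endloop
endfacet
facet normal -0.422 -0.895 -0.145
outer loop
vertex 2.929 1.621 0.666
vertex 3.663 1.293 0.556
vertex 3.011 1.373 1.96
endloop
endfacet
facet normal -0.422 -0.895 -0.145
outer loop
vertex 3.011 1.373 1.96
vertex 3.663 1.293 0.556
vertex 3.745 1.045 1.85
endloop
endfacet
facet normal 0.063 -0.188 0.980
outer loop
vertex 3.011 1.373 1.96
vertex 3.745 1.045 1.85
vertex 3.791 2.086 2.047
endloop
endfacet
facet normal -0.062 0.188 -0.980
outer loop
vertex 3.663 1.293 0.556
vertex 3.709 2.334 0.753
vertex 4.424 1.575 0.562
endloop
endfacet
facet normal 0.342 -0.919 -0.198
outer loop
vertex 3.663 1.293 0.556
vertex 4.424 1.575 0.562
vertex 3.745 1.045 1.85
endloop
endfacet
facet normal 0.342 -0.919 -0.198
outer loop
vertex 3.745 1.045 1.85
vertex 4.424 1.575 0.562
vertex 4.506 1.327 1.856
endloop
endfacet
facet normal 0.062 -0.188 0.980
outer loop
vertex 3.745 1.045 1.85
vertex 4.506 1.327 1.856
vertex 3.791 2.086 2.047
endloop
endfacet
facet normal -0.062 0.188 -0.980
outer loop
vertex 4.424 1.575 0.562
vertex 3.709 2.334 0.753
vertex 4.766 2.301 0.68
endloop
endfacet
facet normal 0.905 -0.404 -0.135
outer loop
vertex 4.424 1.575 0.562
vertex 4.766 2.301 0.68
vertex 4.506 1.327 1.856
endloop
endfacet
facet normal 0.905 -0.404 -0.135
outer loop
vertex 4.506 1.327 1.856
vertex 4.766 2.301 0.68
vertex 4.848 2.053 1.974
endloop
endfacet
facet normal 0.062 -0.188 0.980
outer loop
vertex 4.506 1.327 1.856
vertex 4.848 2.053 1.974
vertex 3.791 2.086 2.047
endloop
endfacet

endsolid


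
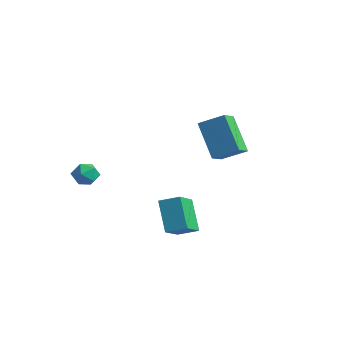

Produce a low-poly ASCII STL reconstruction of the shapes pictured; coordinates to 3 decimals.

solid 
facet normal -0.551 0.237 0.800
outer loop
vertex 1.277 -2.431 -1.349
vertex 1.989 -1.855 -1.029
vertex 0.674 -1.262 -2.111
endloop
endfacet
facet normal -0.734 -0.594 -0.330
outer loop
vertex 1.611 -1.665 -3.471
vertex 1.277 -2.431 -1.349
vertex 0.674 -1.262 -2.111
endloop
endfacet
facet normal -0.551 0.237 0.800
outer loop
vertex 0.674 -1.262 -2.111
vertex 1.989 -1.855 -1.029
vertex 1.386 -0.686 -1.791
endloop
endfacet
facet normal -0.397 0.769 -0.501
outer loop
vertex 1.386 -0.686 -1.791
vertex 1.611 -1.665 -3.471
vertex 0.674 -1.262 -2.111
endloop
endfacet
facet normal 0.397 -0.769 0.501
outer loop
vertex 1.277 -2.431 -1.349
vertex 2.926 -2.258 -2.389
vertex 1.989 -1.855 -1.029
endloop
endfacet
facet normal -0.734 -0.594 -0.330
outer loop
vertex 2.214 -2.834 -2.709
vertex 1.277 -2.431 -1.349
vertex 1.611 -1.665 -3.471
endloop
endfacet
facet normal 0.397 -0.769 0.501
outer loop
vertex 2.214 -2.834 -2.709
vertex 2.926 -2.258 -2.389
vertex 1.277 -2.431 -1.349
endloop
endfacet
facet normal 0.734 0.594 0.330
outer loop
vertex 1.989 -1.855 -1.029
vertex 2.926 -2.258 -2.389
vertex 1.386 -0.686 -1.791
endloop
endfacet
facet normal -0.397 0.769 -0.501
outer loop
vertex 2.323 -1.089 -3.151
vertex 1.611 -1.665 -3.471
vertex 1.386 -0.686 -1.791
endloop
endfacet
facet normal 0.734 0.594 0.330
outer loop
vertex 1.386 -0.686 -1.791
vertex 2.926 -2.258 -2.389
vertex 2.323 -1.089 -3.151
endloop
endfacet
facet normal 0.551 -0.237 -0.800
outer loop
vertex 2.323 -1.089 -3.151
vertex 2.214 -2.834 -2.709
vertex 1.611 -1.665 -3.471
endloop
endfacet
facet normal 0.551 -0.237 -0.800
outer loop
vertex 2.926 -2.258 -2.389
vertex 2.214 -2.834 -2.709
vertex 2.323 -1.089 -3.151
endloop
endfacet
facet normal 0.078 0.321 0.944
outer loop
vertex -3.843 -1.96 -1.151
vertex -3.836 -2.617 -0.928
vertex -3.24 -2.298 -1.086
endloop
endfacet
facet normal 0.385 0.781 0.492
outer loop
vertex -3.843 -1.96 -1.151
vertex -3.24 -2.298 -1.086
vertex -3.353 -1.894 -1.639
endloop
endfacet
facet normal -0.110 0.994 0.024
outer loop
vertex -3.843 -1.96 -1.151
vertex -3.353 -1.894 -1.639
vertex -4.018 -1.963 -1.823
endloop
endfacet
facet normal -0.723 0.666 0.185
outer loop
vertex -3.843 -1.96 -1.151
vertex -4.018 -1.963 -1.823
vertex -4.317 -2.41 -1.384
endloop
endfacet
facet normal -0.608 0.249 0.754
outer loop
vertex -3.843 -1.96 -1.151
vertex -4.317 -2.41 -1.384
vertex -3.836 -2.617 -0.928
endloop
endfacet
facet normal 0.892 0.432 0.133
outer loop
vertex -3.353 -1.894 -1.639
vertex -3.24 -2.298 -1.086
vertex -3.043 -2.51 -1.716
endloop
endfacet
facet normal 0.396 -0.312 0.864
outer loop
vertex -3.24 -2.298 -1.086
vertex -3.836 -2.617 -0.928
vertex -3.342 -2.957 -1.277
endloop
endfacet
facet normal -0.712 -0.428 0.557
outer loop
vertex -3.836 -2.617 -0.928
vertex -4.317 -2.41 -1.384
vertex -4.007 -3.026 -1.461
endloop
endfacet
facet normal -0.899 0.244 -0.363
outer loop
vertex -4.317 -2.41 -1.384
vertex -4.018 -1.963 -1.823
vertex -4.12 -2.622 -2.014
endloop
endfacet
facet normal 0.092 0.775 -0.625
outer loop
vertex -4.018 -1.963 -1.823
vertex -3.353 -1.894 -1.639
vertex -3.524 -2.303 -2.172
endloop
endfacet
facet normal 0.723 -0.666 -0.185
outer loop
vertex -3.517 -2.96 -1.949
vertex -3.043 -2.51 -1.716
vertex -3.342 -2.957 -1.277
endloop
endfacet
facet normal 0.110 -0.994 -0.024
outer loop
vertex -3.517 -2.96 -1.949
vertex -3.342 -2.957 -1.277
vertex -4.007 -3.026 -1.461
endloop
endfacet
facet normal -0.385 -0.781 -0.492
outer loop
vertex -3.517 -2.96 -1.949
vertex -4.007 -3.026 -1.461
vertex -4.12 -2.622 -2.014
endloop
endfacet
facet normal -0.078 -0.321 -0.944
outer loop
vertex -3.517 -2.96 -1.949
vertex -4.12 -2.622 -2.014
vertex -3.524 -2.303 -2.172
endloop
endfacet
facet normal 0.608 -0.249 -0.754
outer loop
vertex -3.517 -2.96 -1.949
vertex -3.524 -2.303 -2.172
vertex -3.043 -2.51 -1.716
endloop
endfacet
facet normal 0.899 -0.244 0.363
outer loop
vertex -3.342 -2.957 -1.277
vertex -3.043 -2.51 -1.716
vertex -3.24 -2.298 -1.086
endloop
endfacet
facet normal -0.092 -0.775 0.625
outer loop
vertex -4.007 -3.026 -1.461
vertex -3.342 -2.957 -1.277
vertex -3.836 -2.617 -0.928
endloop
endfacet
facet normal -0.892 -0.432 -0.133
outer loop
vertex -4.12 -2.622 -2.014
vertex -4.007 -3.026 -1.461
vertex -4.317 -2.41 -1.384
endloop
endfacet
facet normal -0.396 0.312 -0.864
outer loop
vertex -3.524 -2.303 -2.172
vertex -4.12 -2.622 -2.014
vertex -4.018 -1.963 -1.823
endloop
endfacet
facet normal 0.712 0.428 -0.557
outer loop
vertex -3.043 -2.51 -1.716
vertex -3.524 -2.303 -2.172
vertex -3.353 -1.894 -1.639
endloop
endfacet
facet normal -0.610 0.130 0.781
outer loop
vertex -1.181 1.83 1.19
vertex -0.241 2.54 1.806
vertex -1.549 2.69 0.759
endloop
endfacet
facet normal -0.707 -0.535 -0.463
outer loop
vertex -0.279 2.42 -0.866
vertex -1.181 1.83 1.19
vertex -1.549 2.69 0.759
endloop
endfacet
facet normal -0.610 0.130 0.781
outer loop
vertex -1.549 2.69 0.759
vertex -0.241 2.54 1.806
vertex -0.608 3.401 1.376
endloop
endfacet
facet normal -0.357 0.835 -0.418
outer loop
vertex -0.608 3.401 1.376
vertex -0.279 2.42 -0.866
vertex -1.549 2.69 0.759
endloop
endfacet
facet normal 0.357 -0.835 0.418
outer loop
vertex -1.181 1.83 1.19
vertex 1.029 2.27 0.181
vertex -0.241 2.54 1.806
endloop
endfacet
facet normal -0.708 -0.533 -0.463
outer loop
vertex 0.088 1.559 -0.436
vertex -1.181 1.83 1.19
vertex -0.279 2.42 -0.866
endloop
endfacet
facet normal 0.357 -0.835 0.418
outer loop
vertex 0.088 1.559 -0.436
vertex 1.029 2.27 0.181
vertex -1.181 1.83 1.19
endloop
endfacet
facet normal 0.707 0.533 0.464
outer loop
vertex -0.241 2.54 1.806
vertex 1.029 2.27 0.181
vertex -0.608 3.401 1.376
endloop
endfacet
facet normal -0.357 0.835 -0.418
outer loop
vertex 0.661 3.13 -0.25
vertex -0.279 2.42 -0.866
vertex -0.608 3.401 1.376
endloop
endfacet
facet normal 0.707 0.535 0.463
outer loop
vertex -0.608 3.401 1.376
vertex 1.029 2.27 0.181
vertex 0.661 3.13 -0.25
endloop
endfacet
facet normal 0.610 -0.130 -0.781
outer loop
vertex 0.661 3.13 -0.25
vertex 0.088 1.559 -0.436
vertex -0.279 2.42 -0.866
endloop
endfacet
facet normal 0.611 -0.130 -0.781
outer loop
vertex 1.029 2.27 0.181
vertex 0.088 1.559 -0.436
vertex 0.661 3.13 -0.25
endloop
endfacet

endsolid


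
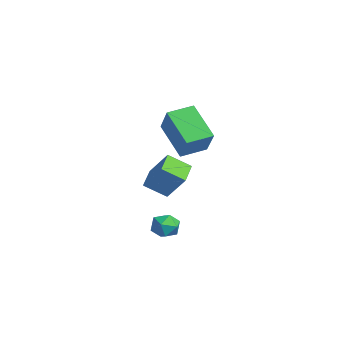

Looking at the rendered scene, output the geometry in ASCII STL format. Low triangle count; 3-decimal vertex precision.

solid 
facet normal -0.698 0.705 0.125
outer loop
vertex 3.188 -0.648 -2.175
vertex 3.135 -0.819 -1.505
vertex 3.589 -0.334 -1.704
endloop
endfacet
facet normal -0.239 0.889 -0.389
outer loop
vertex 3.188 -0.648 -2.175
vertex 3.589 -0.334 -1.704
vertex 3.857 -0.529 -2.314
endloop
endfacet
facet normal -0.252 0.380 -0.890
outer loop
vertex 3.188 -0.648 -2.175
vertex 3.857 -0.529 -2.314
vertex 3.569 -1.135 -2.491
endloop
endfacet
facet normal -0.719 -0.118 -0.685
outer loop
vertex 3.188 -0.648 -2.175
vertex 3.569 -1.135 -2.491
vertex 3.122 -1.314 -1.991
endloop
endfacet
facet normal -0.995 0.083 -0.058
outer loop
vertex 3.188 -0.648 -2.175
vertex 3.122 -1.314 -1.991
vertex 3.135 -0.819 -1.505
endloop
endfacet
facet normal 0.415 0.903 -0.106
outer loop
vertex 3.857 -0.529 -2.314
vertex 3.589 -0.334 -1.704
vertex 4.218 -0.626 -1.729
endloop
endfacet
facet normal -0.328 0.605 0.726
outer loop
vertex 3.589 -0.334 -1.704
vertex 3.135 -0.819 -1.505
vertex 3.771 -0.805 -1.229
endloop
endfacet
facet normal -0.807 -0.402 0.431
outer loop
vertex 3.135 -0.819 -1.505
vertex 3.122 -1.314 -1.991
vertex 3.483 -1.411 -1.406
endloop
endfacet
facet normal -0.361 -0.728 -0.583
outer loop
vertex 3.122 -1.314 -1.991
vertex 3.569 -1.135 -2.491
vertex 3.751 -1.606 -2.016
endloop
endfacet
facet normal 0.395 0.079 -0.915
outer loop
vertex 3.569 -1.135 -2.491
vertex 3.857 -0.529 -2.314
vertex 4.205 -1.121 -2.215
endloop
endfacet
facet normal 0.719 0.118 0.685
outer loop
vertex 4.152 -1.292 -1.545
vertex 4.218 -0.626 -1.729
vertex 3.771 -0.805 -1.229
endloop
endfacet
facet normal 0.252 -0.380 0.890
outer loop
vertex 4.152 -1.292 -1.545
vertex 3.771 -0.805 -1.229
vertex 3.483 -1.411 -1.406
endloop
endfacet
facet normal 0.239 -0.889 0.389
outer loop
vertex 4.152 -1.292 -1.545
vertex 3.483 -1.411 -1.406
vertex 3.751 -1.606 -2.016
endloop
endfacet
facet normal 0.698 -0.705 -0.125
outer loop
vertex 4.152 -1.292 -1.545
vertex 3.751 -1.606 -2.016
vertex 4.205 -1.121 -2.215
endloop
endfacet
facet normal 0.995 -0.083 0.058
outer loop
vertex 4.152 -1.292 -1.545
vertex 4.205 -1.121 -2.215
vertex 4.218 -0.626 -1.729
endloop
endfacet
facet normal 0.361 0.728 0.583
outer loop
vertex 3.771 -0.805 -1.229
vertex 4.218 -0.626 -1.729
vertex 3.589 -0.334 -1.704
endloop
endfacet
facet normal -0.395 -0.079 0.915
outer loop
vertex 3.483 -1.411 -1.406
vertex 3.771 -0.805 -1.229
vertex 3.135 -0.819 -1.505
endloop
endfacet
facet normal -0.415 -0.903 0.106
outer loop
vertex 3.751 -1.606 -2.016
vertex 3.483 -1.411 -1.406
vertex 3.122 -1.314 -1.991
endloop
endfacet
facet normal 0.328 -0.605 -0.726
outer loop
vertex 4.205 -1.121 -2.215
vertex 3.751 -1.606 -2.016
vertex 3.569 -1.135 -2.491
endloop
endfacet
facet normal 0.807 0.402 -0.431
outer loop
vertex 4.218 -0.626 -1.729
vertex 4.205 -1.121 -2.215
vertex 3.857 -0.529 -2.314
endloop
endfacet
facet normal -0.692 0.028 -0.722
outer loop
vertex -2.467 0.545 1.481
vertex -2.662 1.809 1.717
vertex -1.04 1.018 0.131
endloop
endfacet
facet normal 0.150 -0.972 -0.182
outer loop
vertex 0.122 0.971 1.343
vertex -2.467 0.545 1.481
vertex -1.04 1.018 0.131
endloop
endfacet
facet normal -0.692 0.028 -0.722
outer loop
vertex -1.04 1.018 0.131
vertex -2.662 1.809 1.717
vertex -1.235 2.281 0.367
endloop
endfacet
facet normal 0.706 0.234 -0.668
outer loop
vertex -1.235 2.281 0.367
vertex 0.122 0.971 1.343
vertex -1.04 1.018 0.131
endloop
endfacet
facet normal -0.706 -0.234 0.668
outer loop
vertex -2.467 0.545 1.481
vertex -1.5 1.762 2.929
vertex -2.662 1.809 1.717
endloop
endfacet
facet normal 0.150 -0.972 -0.181
outer loop
vertex -1.305 0.499 2.693
vertex -2.467 0.545 1.481
vertex 0.122 0.971 1.343
endloop
endfacet
facet normal -0.706 -0.234 0.668
outer loop
vertex -1.305 0.499 2.693
vertex -1.5 1.762 2.929
vertex -2.467 0.545 1.481
endloop
endfacet
facet normal -0.150 0.972 0.181
outer loop
vertex -2.662 1.809 1.717
vertex -1.5 1.762 2.929
vertex -1.235 2.281 0.367
endloop
endfacet
facet normal 0.706 0.234 -0.668
outer loop
vertex -0.073 2.235 1.579
vertex 0.122 0.971 1.343
vertex -1.235 2.281 0.367
endloop
endfacet
facet normal -0.151 0.972 0.181
outer loop
vertex -1.235 2.281 0.367
vertex -1.5 1.762 2.929
vertex -0.073 2.235 1.579
endloop
endfacet
facet normal 0.692 -0.028 0.722
outer loop
vertex -0.073 2.235 1.579
vertex -1.305 0.499 2.693
vertex 0.122 0.971 1.343
endloop
endfacet
facet normal 0.692 -0.028 0.721
outer loop
vertex -1.5 1.762 2.929
vertex -1.305 0.499 2.693
vertex -0.073 2.235 1.579
endloop
endfacet
facet normal -0.523 -0.366 -0.769
outer loop
vertex -1.814 -0.437 -1.736
vertex -2.838 0.144 -1.316
vertex -1.52 0.57 -2.415
endloop
endfacet
facet normal 0.819 -0.466 -0.336
outer loop
vertex -0.682 1.156 -1.184
vertex -1.814 -0.437 -1.736
vertex -1.52 0.57 -2.415
endloop
endfacet
facet normal -0.523 -0.366 -0.770
outer loop
vertex -1.52 0.57 -2.415
vertex -2.838 0.144 -1.316
vertex -2.544 1.152 -1.995
endloop
endfacet
facet normal 0.235 0.806 -0.544
outer loop
vertex -2.544 1.152 -1.995
vertex -0.682 1.156 -1.184
vertex -1.52 0.57 -2.415
endloop
endfacet
facet normal -0.234 -0.806 0.543
outer loop
vertex -1.814 -0.437 -1.736
vertex -2.0 0.73 -0.085
vertex -2.838 0.144 -1.316
endloop
endfacet
facet normal 0.819 -0.465 -0.336
outer loop
vertex -0.976 0.148 -0.505
vertex -1.814 -0.437 -1.736
vertex -0.682 1.156 -1.184
endloop
endfacet
facet normal -0.235 -0.806 0.543
outer loop
vertex -0.976 0.148 -0.505
vertex -2.0 0.73 -0.085
vertex -1.814 -0.437 -1.736
endloop
endfacet
facet normal -0.819 0.465 0.336
outer loop
vertex -2.838 0.144 -1.316
vertex -2.0 0.73 -0.085
vertex -2.544 1.152 -1.995
endloop
endfacet
facet normal 0.235 0.806 -0.543
outer loop
vertex -1.706 1.737 -0.764
vertex -0.682 1.156 -1.184
vertex -2.544 1.152 -1.995
endloop
endfacet
facet normal -0.819 0.466 0.336
outer loop
vertex -2.544 1.152 -1.995
vertex -2.0 0.73 -0.085
vertex -1.706 1.737 -0.764
endloop
endfacet
facet normal 0.523 0.366 0.770
outer loop
vertex -1.706 1.737 -0.764
vertex -0.976 0.148 -0.505
vertex -0.682 1.156 -1.184
endloop
endfacet
facet normal 0.524 0.366 0.769
outer loop
vertex -2.0 0.73 -0.085
vertex -0.976 0.148 -0.505
vertex -1.706 1.737 -0.764
endloop
endfacet

endsolid


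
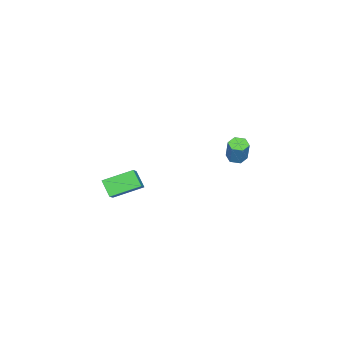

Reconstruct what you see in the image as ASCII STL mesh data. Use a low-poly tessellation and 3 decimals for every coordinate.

solid 
facet normal -0.302 -0.205 -0.931
outer loop
vertex 3.705 3.695 1.885
vertex 3.334 3.3 2.092
vertex 3.164 3.851 2.026
endloop
endfacet
facet normal 0.201 0.941 -0.271
outer loop
vertex 3.705 3.695 1.885
vertex 3.164 3.851 2.026
vertex 4.118 3.974 3.162
endloop
endfacet
facet normal 0.201 0.941 -0.271
outer loop
vertex 4.118 3.974 3.162
vertex 3.164 3.851 2.026
vertex 3.577 4.13 3.302
endloop
endfacet
facet normal 0.300 0.204 0.932
outer loop
vertex 4.118 3.974 3.162
vertex 3.577 4.13 3.302
vertex 3.746 3.58 3.368
endloop
endfacet
facet normal -0.302 -0.205 -0.931
outer loop
vertex 3.164 3.851 2.026
vertex 3.334 3.3 2.092
vertex 2.793 3.456 2.233
endloop
endfacet
facet normal -0.707 0.703 0.075
outer loop
vertex 3.164 3.851 2.026
vertex 2.793 3.456 2.233
vertex 3.577 4.13 3.302
endloop
endfacet
facet normal -0.706 0.704 0.074
outer loop
vertex 3.577 4.13 3.302
vertex 2.793 3.456 2.233
vertex 3.206 3.736 3.509
endloop
endfacet
facet normal 0.302 0.205 0.931
outer loop
vertex 3.577 4.13 3.302
vertex 3.206 3.736 3.509
vertex 3.746 3.58 3.368
endloop
endfacet
facet normal -0.301 -0.203 -0.932
outer loop
vertex 2.793 3.456 2.233
vertex 3.334 3.3 2.092
vertex 2.962 2.906 2.298
endloop
endfacet
facet normal -0.908 -0.238 0.346
outer loop
vertex 2.793 3.456 2.233
vertex 2.962 2.906 2.298
vertex 3.206 3.736 3.509
endloop
endfacet
facet normal -0.908 -0.237 0.345
outer loop
vertex 3.206 3.736 3.509
vertex 2.962 2.906 2.298
vertex 3.375 3.185 3.575
endloop
endfacet
facet normal 0.302 0.204 0.931
outer loop
vertex 3.206 3.736 3.509
vertex 3.375 3.185 3.575
vertex 3.746 3.58 3.368
endloop
endfacet
facet normal -0.300 -0.204 -0.932
outer loop
vertex 2.962 2.906 2.298
vertex 3.334 3.3 2.092
vertex 3.503 2.75 2.158
endloop
endfacet
facet normal -0.201 -0.941 0.271
outer loop
vertex 2.962 2.906 2.298
vertex 3.503 2.75 2.158
vertex 3.375 3.185 3.575
endloop
endfacet
facet normal -0.201 -0.941 0.271
outer loop
vertex 3.375 3.185 3.575
vertex 3.503 2.75 2.158
vertex 3.916 3.029 3.434
endloop
endfacet
facet normal 0.302 0.205 0.931
outer loop
vertex 3.375 3.185 3.575
vertex 3.916 3.029 3.434
vertex 3.746 3.58 3.368
endloop
endfacet
facet normal -0.302 -0.205 -0.931
outer loop
vertex 3.503 2.75 2.158
vertex 3.334 3.3 2.092
vertex 3.874 3.144 1.951
endloop
endfacet
facet normal 0.706 -0.704 -0.075
outer loop
vertex 3.503 2.75 2.158
vertex 3.874 3.144 1.951
vertex 3.916 3.029 3.434
endloop
endfacet
facet normal 0.707 -0.703 -0.075
outer loop
vertex 3.916 3.029 3.434
vertex 3.874 3.144 1.951
vertex 4.287 3.424 3.227
endloop
endfacet
facet normal 0.302 0.205 0.931
outer loop
vertex 3.916 3.029 3.434
vertex 4.287 3.424 3.227
vertex 3.746 3.58 3.368
endloop
endfacet
facet normal -0.302 -0.204 -0.931
outer loop
vertex 3.874 3.144 1.951
vertex 3.334 3.3 2.092
vertex 3.705 3.695 1.885
endloop
endfacet
facet normal 0.908 0.237 -0.346
outer loop
vertex 3.874 3.144 1.951
vertex 3.705 3.695 1.885
vertex 4.287 3.424 3.227
endloop
endfacet
facet normal 0.908 0.238 -0.346
outer loop
vertex 4.287 3.424 3.227
vertex 3.705 3.695 1.885
vertex 4.118 3.974 3.162
endloop
endfacet
facet normal 0.301 0.203 0.932
outer loop
vertex 4.287 3.424 3.227
vertex 4.118 3.974 3.162
vertex 3.746 3.58 3.368
endloop
endfacet
facet normal -0.356 -0.580 0.732
outer loop
vertex 3.634 -4.637 -1.739
vertex 2.646 -3.166 -1.054
vertex 2.547 -4.99 -2.547
endloop
endfacet
facet normal 0.520 -0.774 -0.361
outer loop
vertex 2.974 -4.294 -3.426
vertex 3.634 -4.637 -1.739
vertex 2.547 -4.99 -2.547
endloop
endfacet
facet normal -0.356 -0.580 0.732
outer loop
vertex 2.547 -4.99 -2.547
vertex 2.646 -3.166 -1.054
vertex 1.559 -3.519 -1.862
endloop
endfacet
facet normal -0.776 -0.253 -0.577
outer loop
vertex 1.559 -3.519 -1.862
vertex 2.974 -4.294 -3.426
vertex 2.547 -4.99 -2.547
endloop
endfacet
facet normal 0.776 0.253 0.577
outer loop
vertex 3.634 -4.637 -1.739
vertex 3.073 -2.47 -1.933
vertex 2.646 -3.166 -1.054
endloop
endfacet
facet normal 0.520 -0.774 -0.361
outer loop
vertex 4.061 -3.941 -2.618
vertex 3.634 -4.637 -1.739
vertex 2.974 -4.294 -3.426
endloop
endfacet
facet normal 0.776 0.253 0.577
outer loop
vertex 4.061 -3.941 -2.618
vertex 3.073 -2.47 -1.933
vertex 3.634 -4.637 -1.739
endloop
endfacet
facet normal -0.520 0.774 0.361
outer loop
vertex 2.646 -3.166 -1.054
vertex 3.073 -2.47 -1.933
vertex 1.559 -3.519 -1.862
endloop
endfacet
facet normal -0.776 -0.253 -0.577
outer loop
vertex 1.986 -2.823 -2.741
vertex 2.974 -4.294 -3.426
vertex 1.559 -3.519 -1.862
endloop
endfacet
facet normal -0.520 0.774 0.361
outer loop
vertex 1.559 -3.519 -1.862
vertex 3.073 -2.47 -1.933
vertex 1.986 -2.823 -2.741
endloop
endfacet
facet normal 0.356 0.580 -0.732
outer loop
vertex 1.986 -2.823 -2.741
vertex 4.061 -3.941 -2.618
vertex 2.974 -4.294 -3.426
endloop
endfacet
facet normal 0.356 0.580 -0.732
outer loop
vertex 3.073 -2.47 -1.933
vertex 4.061 -3.941 -2.618
vertex 1.986 -2.823 -2.741
endloop
endfacet

endsolid


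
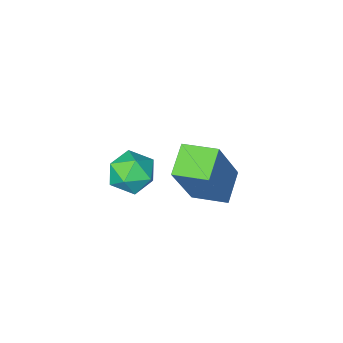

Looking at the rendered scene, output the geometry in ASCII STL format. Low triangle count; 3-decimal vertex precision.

solid 
facet normal -0.800 0.600 0.008
outer loop
vertex 2.34 -0.804 0.378
vertex 2.207 -0.991 1.078
vertex 2.638 -0.414 0.926
endloop
endfacet
facet normal -0.300 0.847 -0.439
outer loop
vertex 2.34 -0.804 0.378
vertex 2.638 -0.414 0.926
vertex 3.039 -0.58 0.332
endloop
endfacet
facet normal -0.170 0.340 -0.925
outer loop
vertex 2.34 -0.804 0.378
vertex 3.039 -0.58 0.332
vertex 2.856 -1.259 0.116
endloop
endfacet
facet normal -0.589 -0.220 -0.778
outer loop
vertex 2.34 -0.804 0.378
vertex 2.856 -1.259 0.116
vertex 2.342 -1.513 0.577
endloop
endfacet
facet normal -0.978 -0.059 -0.202
outer loop
vertex 2.34 -0.804 0.378
vertex 2.342 -1.513 0.577
vertex 2.207 -0.991 1.078
endloop
endfacet
facet normal 0.297 0.953 -0.066
outer loop
vertex 3.039 -0.58 0.332
vertex 2.638 -0.414 0.926
vertex 3.338 -0.627 1.003
endloop
endfacet
facet normal -0.510 0.554 0.658
outer loop
vertex 2.638 -0.414 0.926
vertex 2.207 -0.991 1.078
vertex 2.824 -0.881 1.464
endloop
endfacet
facet normal -0.797 -0.513 0.319
outer loop
vertex 2.207 -0.991 1.078
vertex 2.342 -1.513 0.577
vertex 2.641 -1.56 1.248
endloop
endfacet
facet normal -0.168 -0.772 -0.613
outer loop
vertex 2.342 -1.513 0.577
vertex 2.856 -1.259 0.116
vertex 3.042 -1.726 0.654
endloop
endfacet
facet normal 0.508 0.134 -0.851
outer loop
vertex 2.856 -1.259 0.116
vertex 3.039 -0.58 0.332
vertex 3.473 -1.149 0.502
endloop
endfacet
facet normal 0.589 0.220 0.778
outer loop
vertex 3.34 -1.336 1.202
vertex 3.338 -0.627 1.003
vertex 2.824 -0.881 1.464
endloop
endfacet
facet normal 0.170 -0.340 0.925
outer loop
vertex 3.34 -1.336 1.202
vertex 2.824 -0.881 1.464
vertex 2.641 -1.56 1.248
endloop
endfacet
facet normal 0.300 -0.847 0.439
outer loop
vertex 3.34 -1.336 1.202
vertex 2.641 -1.56 1.248
vertex 3.042 -1.726 0.654
endloop
endfacet
facet normal 0.800 -0.600 -0.008
outer loop
vertex 3.34 -1.336 1.202
vertex 3.042 -1.726 0.654
vertex 3.473 -1.149 0.502
endloop
endfacet
facet normal 0.978 0.059 0.202
outer loop
vertex 3.34 -1.336 1.202
vertex 3.473 -1.149 0.502
vertex 3.338 -0.627 1.003
endloop
endfacet
facet normal 0.168 0.772 0.613
outer loop
vertex 2.824 -0.881 1.464
vertex 3.338 -0.627 1.003
vertex 2.638 -0.414 0.926
endloop
endfacet
facet normal -0.508 -0.134 0.851
outer loop
vertex 2.641 -1.56 1.248
vertex 2.824 -0.881 1.464
vertex 2.207 -0.991 1.078
endloop
endfacet
facet normal -0.297 -0.953 0.066
outer loop
vertex 3.042 -1.726 0.654
vertex 2.641 -1.56 1.248
vertex 2.342 -1.513 0.577
endloop
endfacet
facet normal 0.510 -0.554 -0.658
outer loop
vertex 3.473 -1.149 0.502
vertex 3.042 -1.726 0.654
vertex 2.856 -1.259 0.116
endloop
endfacet
facet normal 0.797 0.513 -0.319
outer loop
vertex 3.338 -0.627 1.003
vertex 3.473 -1.149 0.502
vertex 3.039 -0.58 0.332
endloop
endfacet
facet normal -0.677 -0.585 0.446
outer loop
vertex 2.729 1.239 3.894
vertex 2.131 2.03 4.024
vertex 1.906 0.896 2.193
endloop
endfacet
facet normal 0.599 -0.790 -0.130
outer loop
vertex 2.569 1.47 1.756
vertex 2.729 1.239 3.894
vertex 1.906 0.896 2.193
endloop
endfacet
facet normal -0.677 -0.585 0.446
outer loop
vertex 1.906 0.896 2.193
vertex 2.131 2.03 4.024
vertex 1.308 1.687 2.323
endloop
endfacet
facet normal -0.429 -0.179 -0.885
outer loop
vertex 1.308 1.687 2.323
vertex 2.569 1.47 1.756
vertex 1.906 0.896 2.193
endloop
endfacet
facet normal 0.429 0.179 0.885
outer loop
vertex 2.729 1.239 3.894
vertex 2.794 2.604 3.587
vertex 2.131 2.03 4.024
endloop
endfacet
facet normal 0.599 -0.790 -0.130
outer loop
vertex 3.392 1.813 3.457
vertex 2.729 1.239 3.894
vertex 2.569 1.47 1.756
endloop
endfacet
facet normal 0.429 0.179 0.885
outer loop
vertex 3.392 1.813 3.457
vertex 2.794 2.604 3.587
vertex 2.729 1.239 3.894
endloop
endfacet
facet normal -0.599 0.790 0.130
outer loop
vertex 2.131 2.03 4.024
vertex 2.794 2.604 3.587
vertex 1.308 1.687 2.323
endloop
endfacet
facet normal -0.429 -0.179 -0.885
outer loop
vertex 1.971 2.261 1.886
vertex 2.569 1.47 1.756
vertex 1.308 1.687 2.323
endloop
endfacet
facet normal -0.599 0.790 0.130
outer loop
vertex 1.308 1.687 2.323
vertex 2.794 2.604 3.587
vertex 1.971 2.261 1.886
endloop
endfacet
facet normal 0.677 0.585 -0.446
outer loop
vertex 1.971 2.261 1.886
vertex 3.392 1.813 3.457
vertex 2.569 1.47 1.756
endloop
endfacet
facet normal 0.677 0.585 -0.446
outer loop
vertex 2.794 2.604 3.587
vertex 3.392 1.813 3.457
vertex 1.971 2.261 1.886
endloop
endfacet

endsolid


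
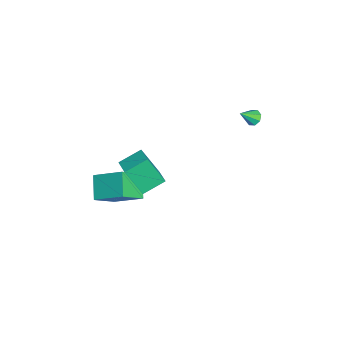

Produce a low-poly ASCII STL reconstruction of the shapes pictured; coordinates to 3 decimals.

solid 
facet normal -0.383 0.622 -0.683
outer loop
vertex -1.699 4.177 0.166
vertex -2.194 4.089 0.363
vertex -1.799 4.444 0.465
endloop
endfacet
facet normal 0.970 0.175 0.169
outer loop
vertex -1.699 4.177 0.166
vertex -1.799 4.444 0.465
vertex -1.726 3.331 1.197
endloop
endfacet
facet normal -0.383 0.622 -0.683
outer loop
vertex -1.799 4.444 0.465
vertex -2.194 4.089 0.363
vertex -2.131 4.503 0.705
endloop
endfacet
facet normal 0.569 0.478 0.670
outer loop
vertex -1.799 4.444 0.465
vertex -2.131 4.503 0.705
vertex -1.726 3.331 1.197
endloop
endfacet
facet normal -0.382 0.622 -0.683
outer loop
vertex -2.131 4.503 0.705
vertex -2.194 4.089 0.363
vertex -2.499 4.32 0.744
endloop
endfacet
facet normal -0.081 0.362 0.929
outer loop
vertex -2.131 4.503 0.705
vertex -2.499 4.32 0.744
vertex -1.726 3.331 1.197
endloop
endfacet
facet normal -0.385 0.620 -0.684
outer loop
vertex -2.499 4.32 0.744
vertex -2.194 4.089 0.363
vertex -2.688 4.001 0.561
endloop
endfacet
facet normal -0.597 -0.102 0.795
outer loop
vertex -2.499 4.32 0.744
vertex -2.688 4.001 0.561
vertex -1.726 3.331 1.197
endloop
endfacet
facet normal -0.384 0.624 -0.681
outer loop
vertex -2.688 4.001 0.561
vertex -2.194 4.089 0.363
vertex -2.588 3.735 0.261
endloop
endfacet
facet normal -0.680 -0.647 0.347
outer loop
vertex -2.688 4.001 0.561
vertex -2.588 3.735 0.261
vertex -1.726 3.331 1.197
endloop
endfacet
facet normal -0.382 0.622 -0.684
outer loop
vertex -2.588 3.735 0.261
vertex -2.194 4.089 0.363
vertex -2.256 3.676 0.022
endloop
endfacet
facet normal -0.278 -0.948 -0.153
outer loop
vertex -2.588 3.735 0.261
vertex -2.256 3.676 0.022
vertex -1.726 3.331 1.197
endloop
endfacet
facet normal -0.383 0.622 -0.683
outer loop
vertex -2.256 3.676 0.022
vertex -2.194 4.089 0.363
vertex -1.888 3.859 -0.018
endloop
endfacet
facet normal 0.370 -0.833 -0.411
outer loop
vertex -2.256 3.676 0.022
vertex -1.888 3.859 -0.018
vertex -1.726 3.331 1.197
endloop
endfacet
facet normal -0.382 0.622 -0.683
outer loop
vertex -1.888 3.859 -0.018
vertex -2.194 4.089 0.363
vertex -1.699 4.177 0.166
endloop
endfacet
facet normal 0.888 -0.367 -0.278
outer loop
vertex -1.888 3.859 -0.018
vertex -1.699 4.177 0.166
vertex -1.726 3.331 1.197
endloop
endfacet
facet normal -0.911 -0.334 -0.244
outer loop
vertex 1.324 -3.12 -0.338
vertex 0.733 -1.93 0.242
vertex 1.462 -2.161 -2.167
endloop
endfacet
facet normal 0.408 -0.821 -0.400
outer loop
vertex 2.527 -1.77 -1.882
vertex 1.324 -3.12 -0.338
vertex 1.462 -2.161 -2.167
endloop
endfacet
facet normal -0.911 -0.333 -0.244
outer loop
vertex 1.462 -2.161 -2.167
vertex 0.733 -1.93 0.242
vertex 0.871 -0.97 -1.587
endloop
endfacet
facet normal 0.066 0.463 -0.884
outer loop
vertex 0.871 -0.97 -1.587
vertex 2.527 -1.77 -1.882
vertex 1.462 -2.161 -2.167
endloop
endfacet
facet normal -0.066 -0.464 0.884
outer loop
vertex 1.324 -3.12 -0.338
vertex 1.798 -1.539 0.527
vertex 0.733 -1.93 0.242
endloop
endfacet
facet normal 0.408 -0.821 -0.400
outer loop
vertex 2.389 -2.73 -0.053
vertex 1.324 -3.12 -0.338
vertex 2.527 -1.77 -1.882
endloop
endfacet
facet normal -0.067 -0.463 0.884
outer loop
vertex 2.389 -2.73 -0.053
vertex 1.798 -1.539 0.527
vertex 1.324 -3.12 -0.338
endloop
endfacet
facet normal -0.408 0.821 0.400
outer loop
vertex 0.733 -1.93 0.242
vertex 1.798 -1.539 0.527
vertex 0.871 -0.97 -1.587
endloop
endfacet
facet normal 0.067 0.464 -0.883
outer loop
vertex 1.936 -0.58 -1.302
vertex 2.527 -1.77 -1.882
vertex 0.871 -0.97 -1.587
endloop
endfacet
facet normal -0.408 0.821 0.400
outer loop
vertex 0.871 -0.97 -1.587
vertex 1.798 -1.539 0.527
vertex 1.936 -0.58 -1.302
endloop
endfacet
facet normal 0.911 0.333 0.244
outer loop
vertex 1.936 -0.58 -1.302
vertex 2.389 -2.73 -0.053
vertex 2.527 -1.77 -1.882
endloop
endfacet
facet normal 0.911 0.333 0.244
outer loop
vertex 1.798 -1.539 0.527
vertex 2.389 -2.73 -0.053
vertex 1.936 -0.58 -1.302
endloop
endfacet
facet normal -0.500 0.590 -0.633
outer loop
vertex -1.284 -3.627 -4.579
vertex -0.675 -1.978 -3.524
vertex 0.009 -3.517 -5.498
endloop
endfacet
facet normal -0.297 -0.804 -0.514
outer loop
vertex 0.895 -4.562 -4.376
vertex -1.284 -3.627 -4.579
vertex 0.009 -3.517 -5.498
endloop
endfacet
facet normal -0.500 0.591 -0.634
outer loop
vertex 0.009 -3.517 -5.498
vertex -0.675 -1.978 -3.524
vertex 0.619 -1.868 -4.442
endloop
endfacet
facet normal 0.813 0.069 -0.578
outer loop
vertex 0.619 -1.868 -4.442
vertex 0.895 -4.562 -4.376
vertex 0.009 -3.517 -5.498
endloop
endfacet
facet normal -0.813 -0.069 0.578
outer loop
vertex -1.284 -3.627 -4.579
vertex 0.211 -3.023 -2.402
vertex -0.675 -1.978 -3.524
endloop
endfacet
facet normal -0.297 -0.804 -0.515
outer loop
vertex -0.399 -4.672 -3.458
vertex -1.284 -3.627 -4.579
vertex 0.895 -4.562 -4.376
endloop
endfacet
facet normal -0.813 -0.069 0.578
outer loop
vertex -0.399 -4.672 -3.458
vertex 0.211 -3.023 -2.402
vertex -1.284 -3.627 -4.579
endloop
endfacet
facet normal 0.297 0.804 0.515
outer loop
vertex -0.675 -1.978 -3.524
vertex 0.211 -3.023 -2.402
vertex 0.619 -1.868 -4.442
endloop
endfacet
facet normal 0.813 0.069 -0.578
outer loop
vertex 1.504 -2.913 -3.321
vertex 0.895 -4.562 -4.376
vertex 0.619 -1.868 -4.442
endloop
endfacet
facet normal 0.297 0.804 0.515
outer loop
vertex 0.619 -1.868 -4.442
vertex 0.211 -3.023 -2.402
vertex 1.504 -2.913 -3.321
endloop
endfacet
facet normal 0.500 -0.590 0.634
outer loop
vertex 1.504 -2.913 -3.321
vertex -0.399 -4.672 -3.458
vertex 0.895 -4.562 -4.376
endloop
endfacet
facet normal 0.500 -0.591 0.633
outer loop
vertex 0.211 -3.023 -2.402
vertex -0.399 -4.672 -3.458
vertex 1.504 -2.913 -3.321
endloop
endfacet

endsolid


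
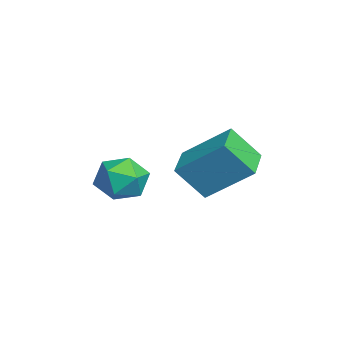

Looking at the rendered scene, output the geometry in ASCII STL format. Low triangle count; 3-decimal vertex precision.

solid 
facet normal -0.967 0.207 0.149
outer loop
vertex 1.912 -1.675 -1.369
vertex 2.451 -0.093 -0.065
vertex 1.938 -0.676 -2.592
endloop
endfacet
facet normal -0.254 -0.746 -0.615
outer loop
vertex 3.389 -0.987 -2.815
vertex 1.912 -1.675 -1.369
vertex 1.938 -0.676 -2.592
endloop
endfacet
facet normal -0.967 0.207 0.149
outer loop
vertex 1.938 -0.676 -2.592
vertex 2.451 -0.093 -0.065
vertex 2.477 0.906 -1.289
endloop
endfacet
facet normal 0.016 0.632 -0.775
outer loop
vertex 2.477 0.906 -1.289
vertex 3.389 -0.987 -2.815
vertex 1.938 -0.676 -2.592
endloop
endfacet
facet normal -0.017 -0.633 0.774
outer loop
vertex 1.912 -1.675 -1.369
vertex 3.902 -0.404 -0.288
vertex 2.451 -0.093 -0.065
endloop
endfacet
facet normal -0.254 -0.747 -0.615
outer loop
vertex 3.363 -1.986 -1.591
vertex 1.912 -1.675 -1.369
vertex 3.389 -0.987 -2.815
endloop
endfacet
facet normal -0.017 -0.632 0.775
outer loop
vertex 3.363 -1.986 -1.591
vertex 3.902 -0.404 -0.288
vertex 1.912 -1.675 -1.369
endloop
endfacet
facet normal 0.254 0.747 0.615
outer loop
vertex 2.451 -0.093 -0.065
vertex 3.902 -0.404 -0.288
vertex 2.477 0.906 -1.289
endloop
endfacet
facet normal 0.017 0.632 -0.774
outer loop
vertex 3.928 0.595 -1.511
vertex 3.389 -0.987 -2.815
vertex 2.477 0.906 -1.289
endloop
endfacet
facet normal 0.254 0.746 0.615
outer loop
vertex 2.477 0.906 -1.289
vertex 3.902 -0.404 -0.288
vertex 3.928 0.595 -1.511
endloop
endfacet
facet normal 0.967 -0.207 -0.148
outer loop
vertex 3.928 0.595 -1.511
vertex 3.363 -1.986 -1.591
vertex 3.389 -0.987 -2.815
endloop
endfacet
facet normal 0.967 -0.207 -0.149
outer loop
vertex 3.902 -0.404 -0.288
vertex 3.363 -1.986 -1.591
vertex 3.928 0.595 -1.511
endloop
endfacet
facet normal 0.240 0.745 0.623
outer loop
vertex 0.69 -2.719 -2.794
vertex 0.805 -3.411 -2.011
vertex 1.626 -3.166 -2.62
endloop
endfacet
facet normal 0.437 0.898 -0.045
outer loop
vertex 0.69 -2.719 -2.794
vertex 1.626 -3.166 -2.62
vertex 1.276 -3.045 -3.604
endloop
endfacet
facet normal -0.144 0.877 -0.457
outer loop
vertex 0.69 -2.719 -2.794
vertex 1.276 -3.045 -3.604
vertex 0.238 -3.215 -3.603
endloop
endfacet
facet normal -0.702 0.710 -0.043
outer loop
vertex 0.69 -2.719 -2.794
vertex 0.238 -3.215 -3.603
vertex -0.052 -3.442 -2.618
endloop
endfacet
facet normal -0.465 0.629 0.624
outer loop
vertex 0.69 -2.719 -2.794
vertex -0.052 -3.442 -2.618
vertex 0.805 -3.411 -2.011
endloop
endfacet
facet normal 0.883 0.386 -0.267
outer loop
vertex 1.276 -3.045 -3.604
vertex 1.626 -3.166 -2.62
vertex 1.752 -3.938 -3.322
endloop
endfacet
facet normal 0.563 0.138 0.815
outer loop
vertex 1.626 -3.166 -2.62
vertex 0.805 -3.411 -2.011
vertex 1.462 -4.165 -2.337
endloop
endfacet
facet normal -0.576 -0.049 0.816
outer loop
vertex 0.805 -3.411 -2.011
vertex -0.052 -3.442 -2.618
vertex 0.424 -4.335 -2.336
endloop
endfacet
facet normal -0.961 0.083 -0.264
outer loop
vertex -0.052 -3.442 -2.618
vertex 0.238 -3.215 -3.603
vertex 0.074 -4.214 -3.32
endloop
endfacet
facet normal -0.059 0.353 -0.934
outer loop
vertex 0.238 -3.215 -3.603
vertex 1.276 -3.045 -3.604
vertex 0.895 -3.969 -3.929
endloop
endfacet
facet normal 0.702 -0.710 0.043
outer loop
vertex 1.01 -4.661 -3.146
vertex 1.752 -3.938 -3.322
vertex 1.462 -4.165 -2.337
endloop
endfacet
facet normal 0.144 -0.877 0.457
outer loop
vertex 1.01 -4.661 -3.146
vertex 1.462 -4.165 -2.337
vertex 0.424 -4.335 -2.336
endloop
endfacet
facet normal -0.437 -0.898 0.045
outer loop
vertex 1.01 -4.661 -3.146
vertex 0.424 -4.335 -2.336
vertex 0.074 -4.214 -3.32
endloop
endfacet
facet normal -0.240 -0.745 -0.623
outer loop
vertex 1.01 -4.661 -3.146
vertex 0.074 -4.214 -3.32
vertex 0.895 -3.969 -3.929
endloop
endfacet
facet normal 0.465 -0.629 -0.624
outer loop
vertex 1.01 -4.661 -3.146
vertex 0.895 -3.969 -3.929
vertex 1.752 -3.938 -3.322
endloop
endfacet
facet normal 0.961 -0.083 0.264
outer loop
vertex 1.462 -4.165 -2.337
vertex 1.752 -3.938 -3.322
vertex 1.626 -3.166 -2.62
endloop
endfacet
facet normal 0.059 -0.353 0.934
outer loop
vertex 0.424 -4.335 -2.336
vertex 1.462 -4.165 -2.337
vertex 0.805 -3.411 -2.011
endloop
endfacet
facet normal -0.883 -0.386 0.267
outer loop
vertex 0.074 -4.214 -3.32
vertex 0.424 -4.335 -2.336
vertex -0.052 -3.442 -2.618
endloop
endfacet
facet normal -0.563 -0.138 -0.815
outer loop
vertex 0.895 -3.969 -3.929
vertex 0.074 -4.214 -3.32
vertex 0.238 -3.215 -3.603
endloop
endfacet
facet normal 0.576 0.049 -0.816
outer loop
vertex 1.752 -3.938 -3.322
vertex 0.895 -3.969 -3.929
vertex 1.276 -3.045 -3.604
endloop
endfacet

endsolid
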